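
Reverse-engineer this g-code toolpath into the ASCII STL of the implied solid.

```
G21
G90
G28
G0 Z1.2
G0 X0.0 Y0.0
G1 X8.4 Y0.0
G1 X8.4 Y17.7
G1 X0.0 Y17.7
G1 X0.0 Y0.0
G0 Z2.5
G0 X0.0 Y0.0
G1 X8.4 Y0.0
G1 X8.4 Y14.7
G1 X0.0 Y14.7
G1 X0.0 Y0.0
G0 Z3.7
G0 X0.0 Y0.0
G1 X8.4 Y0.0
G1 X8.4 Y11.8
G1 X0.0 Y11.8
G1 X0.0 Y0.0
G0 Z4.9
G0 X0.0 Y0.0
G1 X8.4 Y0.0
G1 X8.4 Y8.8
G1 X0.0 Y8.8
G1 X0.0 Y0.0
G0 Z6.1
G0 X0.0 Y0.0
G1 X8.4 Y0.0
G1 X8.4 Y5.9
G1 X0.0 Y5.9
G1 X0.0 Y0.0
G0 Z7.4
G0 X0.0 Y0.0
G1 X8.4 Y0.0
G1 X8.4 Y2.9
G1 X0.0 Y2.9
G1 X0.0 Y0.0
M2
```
solid part
  facet normal 0.0000 0.0000 -1.0000
    outer loop
      vertex 8.4 20.6 0.0
      vertex 8.4 0.0 0.0
      vertex 0.0 0.0 0.0
    endloop
  endfacet
  facet normal 0.0000 0.0000 -1.0000
    outer loop
      vertex 0.0 20.6 0.0
      vertex 8.4 20.6 0.0
      vertex 0.0 0.0 0.0
    endloop
  endfacet
  facet normal 0.0000 -1.0000 0.0000
    outer loop
      vertex 0.0 0.0 0.0
      vertex 8.4 0.0 0.0
      vertex 8.4 0.0 8.6
    endloop
  endfacet
  facet normal 0.0000 -1.0000 0.0000
    outer loop
      vertex 0.0 0.0 0.0
      vertex 8.4 0.0 8.6
      vertex 0.0 0.0 8.6
    endloop
  endfacet
  facet normal 0.0000 0.3853 0.9228
    outer loop
      vertex 0.0 0.0 8.6
      vertex 8.4 0.0 8.6
      vertex 8.4 20.6 0.0
    endloop
  endfacet
  facet normal 0.0000 0.3853 0.9228
    outer loop
      vertex 0.0 0.0 8.6
      vertex 8.4 20.6 0.0
      vertex 0.0 20.6 0.0
    endloop
  endfacet
  facet normal -1.0000 0.0000 0.0000
    outer loop
      vertex 0.0 0.0 8.6
      vertex 0.0 20.6 0.0
      vertex 0.0 0.0 0.0
    endloop
  endfacet
  facet normal 1.0000 0.0000 0.0000
    outer loop
      vertex 8.4 0.0 0.0
      vertex 8.4 20.6 0.0
      vertex 8.4 0.0 8.6
    endloop
  endfacet
endsolid part

The G0 Z moves step by Δz≈1.2 mm. The G1 loops shrink linearly with z, so the solid tapers from its base footprint up to z≈8.6. Closing with a flat bottom cap and the tapered top and triangulating gives 8 facets — a wedge (ramp): 8.4 × 20.6 mm base, rising to 8.6 mm along the y=0 edge and sloping linearly to z=0 at y=20.6.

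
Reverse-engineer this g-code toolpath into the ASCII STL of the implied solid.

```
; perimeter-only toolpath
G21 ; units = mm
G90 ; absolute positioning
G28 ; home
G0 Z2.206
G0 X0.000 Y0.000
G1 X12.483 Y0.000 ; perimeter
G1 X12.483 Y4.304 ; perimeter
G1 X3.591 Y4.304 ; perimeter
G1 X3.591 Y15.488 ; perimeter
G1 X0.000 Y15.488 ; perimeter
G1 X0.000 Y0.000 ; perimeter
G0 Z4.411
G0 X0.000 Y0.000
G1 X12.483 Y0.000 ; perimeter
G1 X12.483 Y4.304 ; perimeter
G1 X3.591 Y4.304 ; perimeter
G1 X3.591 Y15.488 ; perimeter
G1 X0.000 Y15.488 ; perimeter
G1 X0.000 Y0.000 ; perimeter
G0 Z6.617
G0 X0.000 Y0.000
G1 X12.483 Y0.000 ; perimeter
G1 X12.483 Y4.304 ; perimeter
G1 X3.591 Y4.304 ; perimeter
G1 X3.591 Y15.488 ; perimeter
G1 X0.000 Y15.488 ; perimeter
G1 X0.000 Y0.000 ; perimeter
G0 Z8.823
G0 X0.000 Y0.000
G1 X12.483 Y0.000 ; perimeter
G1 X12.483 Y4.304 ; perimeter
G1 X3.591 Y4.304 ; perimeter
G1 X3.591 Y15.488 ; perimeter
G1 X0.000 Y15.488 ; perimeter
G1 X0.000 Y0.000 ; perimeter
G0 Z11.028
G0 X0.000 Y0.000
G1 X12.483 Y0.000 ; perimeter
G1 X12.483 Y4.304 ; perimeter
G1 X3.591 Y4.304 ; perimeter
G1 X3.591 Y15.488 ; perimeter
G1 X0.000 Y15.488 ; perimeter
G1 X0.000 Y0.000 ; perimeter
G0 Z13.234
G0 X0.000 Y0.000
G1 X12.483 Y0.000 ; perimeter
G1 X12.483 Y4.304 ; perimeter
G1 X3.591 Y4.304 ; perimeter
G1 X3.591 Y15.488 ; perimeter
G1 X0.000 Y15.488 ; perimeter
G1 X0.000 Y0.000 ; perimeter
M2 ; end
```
solid part
  facet normal 0.0000 0.0000 -1.0000
    outer loop
      vertex 12.483 4.304 0.000
      vertex 12.483 0.000 0.000
      vertex 0.000 0.000 0.000
    endloop
  endfacet
  facet normal 0.0000 0.0000 -1.0000
    outer loop
      vertex 3.591 4.304 0.000
      vertex 12.483 4.304 0.000
      vertex 0.000 0.000 0.000
    endloop
  endfacet
  facet normal 0.0000 0.0000 -1.0000
    outer loop
      vertex 3.591 15.488 0.000
      vertex 3.591 4.304 0.000
      vertex 0.000 0.000 0.000
    endloop
  endfacet
  facet normal 0.0000 0.0000 -1.0000
    outer loop
      vertex 0.000 15.488 0.000
      vertex 3.591 15.488 0.000
      vertex 0.000 0.000 0.000
    endloop
  endfacet
  facet normal 0.0000 0.0000 1.0000
    outer loop
      vertex 0.000 0.000 13.234
      vertex 12.483 0.000 13.234
      vertex 12.483 4.304 13.234
    endloop
  endfacet
  facet normal 0.0000 0.0000 1.0000
    outer loop
      vertex 0.000 0.000 13.234
      vertex 12.483 4.304 13.234
      vertex 3.591 4.304 13.234
    endloop
  endfacet
  facet normal 0.0000 0.0000 1.0000
    outer loop
      vertex 0.000 0.000 13.234
      vertex 3.591 4.304 13.234
      vertex 3.591 15.488 13.234
    endloop
  endfacet
  facet normal 0.0000 0.0000 1.0000
    outer loop
      vertex 0.000 0.000 13.234
      vertex 3.591 15.488 13.234
      vertex 0.000 15.488 13.234
    endloop
  endfacet
  facet normal 0.0000 -1.0000 0.0000
    outer loop
      vertex 0.000 0.000 0.000
      vertex 12.483 0.000 0.000
      vertex 12.483 0.000 13.234
    endloop
  endfacet
  facet normal 0.0000 -1.0000 0.0000
    outer loop
      vertex 0.000 0.000 0.000
      vertex 12.483 0.000 13.234
      vertex 0.000 0.000 13.234
    endloop
  endfacet
  facet normal 1.0000 0.0000 0.0000
    outer loop
      vertex 12.483 0.000 0.000
      vertex 12.483 4.304 0.000
      vertex 12.483 4.304 13.234
    endloop
  endfacet
  facet normal 1.0000 0.0000 0.0000
    outer loop
      vertex 12.483 0.000 0.000
      vertex 12.483 4.304 13.234
      vertex 12.483 0.000 13.234
    endloop
  endfacet
  facet normal 0.0000 1.0000 0.0000
    outer loop
      vertex 12.483 4.304 0.000
      vertex 3.591 4.304 0.000
      vertex 3.591 4.304 13.234
    endloop
  endfacet
  facet normal 0.0000 1.0000 0.0000
    outer loop
      vertex 12.483 4.304 0.000
      vertex 3.591 4.304 13.234
      vertex 12.483 4.304 13.234
    endloop
  endfacet
  facet normal 1.0000 0.0000 0.0000
    outer loop
      vertex 3.591 4.304 0.000
      vertex 3.591 15.488 0.000
      vertex 3.591 15.488 13.234
    endloop
  endfacet
  facet normal 1.0000 0.0000 0.0000
    outer loop
      vertex 3.591 4.304 0.000
      vertex 3.591 15.488 13.234
      vertex 3.591 4.304 13.234
    endloop
  endfacet
  facet normal 0.0000 1.0000 0.0000
    outer loop
      vertex 3.591 15.488 0.000
      vertex 0.000 15.488 0.000
      vertex 0.000 15.488 13.234
    endloop
  endfacet
  facet normal 0.0000 1.0000 0.0000
    outer loop
      vertex 3.591 15.488 0.000
      vertex 0.000 15.488 13.234
      vertex 3.591 15.488 13.234
    endloop
  endfacet
  facet normal -1.0000 0.0000 0.0000
    outer loop
      vertex 0.000 15.488 0.000
      vertex 0.000 0.000 0.000
      vertex 0.000 0.000 13.234
    endloop
  endfacet
  facet normal -1.0000 0.0000 0.0000
    outer loop
      vertex 0.000 15.488 0.000
      vertex 0.000 0.000 13.234
      vertex 0.000 15.488 13.234
    endloop
  endfacet
endsolid part

The G0 Z moves step by Δz≈2.206 mm. Every layer's G1 loop is the same polygon, so the solid is a straight extrusion of it from z=0 to z≈13.2. Closing with flat bottom and top caps and triangulating gives 20 facets — an L-shaped prism: outer 12.5 × 15.5 mm, arm thicknesses ≈ 4.3 mm (horizontal) and 3.59 mm (vertical), extruded 13.2 mm in z.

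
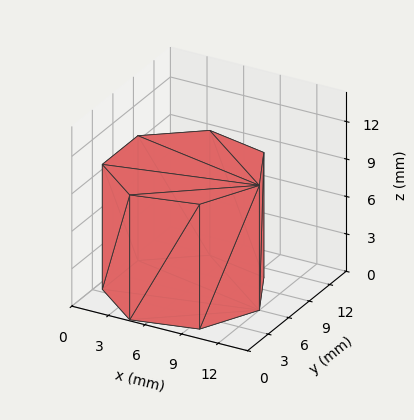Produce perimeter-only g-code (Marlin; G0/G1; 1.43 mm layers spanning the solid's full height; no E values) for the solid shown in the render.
Reading the render: the shape is a regular 7-sided prism (a cylinder approximated with 7 flat sides), circumscribed radius ≈ 6 mm, height ≈ 10 mm (dimensions read to the nearest mm from the axis ticks). For the g-code, the solid's height is divided into equal slices at the stated Δz and each level perimeter traced with G1 moves after a G0 lift.

; perimeter-only toolpath
G21 ; units = mm
G90 ; absolute positioning
G28 ; home
; layer 1
G0 Z1.43
G0 X12.00 Y6.00
G1 X9.74 Y10.69
G1 X4.66 Y11.85
G1 X0.59 Y8.60
G1 X0.59 Y3.40
G1 X4.66 Y0.15
G1 X9.74 Y1.31
G1 X12.00 Y6.00
; layer 2
G0 Z2.86
G0 X12.00 Y6.00
G1 X9.74 Y10.69
G1 X4.66 Y11.85
G1 X0.59 Y8.60
G1 X0.59 Y3.40
G1 X4.66 Y0.15
G1 X9.74 Y1.31
G1 X12.00 Y6.00
; layer 3
G0 Z4.29
G0 X12.00 Y6.00
G1 X9.74 Y10.69
G1 X4.66 Y11.85
G1 X0.59 Y8.60
G1 X0.59 Y3.40
G1 X4.66 Y0.15
G1 X9.74 Y1.31
G1 X12.00 Y6.00
; layer 4
G0 Z5.71
G0 X12.00 Y6.00
G1 X9.74 Y10.69
G1 X4.66 Y11.85
G1 X0.59 Y8.60
G1 X0.59 Y3.40
G1 X4.66 Y0.15
G1 X9.74 Y1.31
G1 X12.00 Y6.00
; layer 5
G0 Z7.14
G0 X12.00 Y6.00
G1 X9.74 Y10.69
G1 X4.66 Y11.85
G1 X0.59 Y8.60
G1 X0.59 Y3.40
G1 X4.66 Y0.15
G1 X9.74 Y1.31
G1 X12.00 Y6.00
; layer 6
G0 Z8.57
G0 X12.00 Y6.00
G1 X9.74 Y10.69
G1 X4.66 Y11.85
G1 X0.59 Y8.60
G1 X0.59 Y3.40
G1 X4.66 Y0.15
G1 X9.74 Y1.31
G1 X12.00 Y6.00
; layer 7
G0 Z10.00
G0 X12.00 Y6.00
G1 X9.74 Y10.69
G1 X4.66 Y11.85
G1 X0.59 Y8.60
G1 X0.59 Y3.40
G1 X4.66 Y0.15
G1 X9.74 Y1.31
G1 X12.00 Y6.00
M2 ; end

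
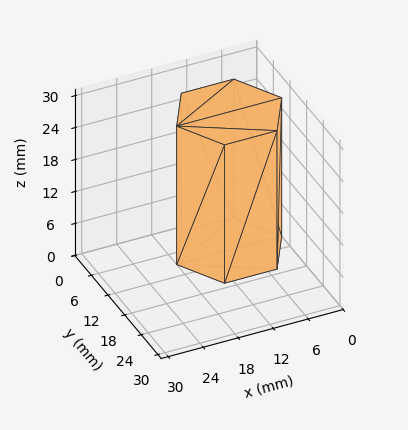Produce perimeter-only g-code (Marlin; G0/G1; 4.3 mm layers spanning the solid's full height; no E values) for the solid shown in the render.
Reading the render: the shape is a regular 6-sided prism (a cylinder approximated with 6 flat sides), circumscribed radius ≈ 9 mm, height ≈ 26 mm (dimensions read to the nearest mm from the axis ticks). For the g-code, the solid's height is divided into equal slices at the stated Δz and each level perimeter traced with G1 moves after a G0 lift.

; perimeter-only toolpath
G21 ; units = mm
G90 ; absolute positioning
G28 ; home
; layer 1
G0 Z4.3
G0 X18.0 Y9.0
G1 X13.5 Y16.8
G1 X4.5 Y16.8
G1 X0.0 Y9.0
G1 X4.5 Y1.2
G1 X13.5 Y1.2
G1 X18.0 Y9.0
; layer 2
G0 Z8.7
G0 X18.0 Y9.0
G1 X13.5 Y16.8
G1 X4.5 Y16.8
G1 X0.0 Y9.0
G1 X4.5 Y1.2
G1 X13.5 Y1.2
G1 X18.0 Y9.0
; layer 3
G0 Z13.0
G0 X18.0 Y9.0
G1 X13.5 Y16.8
G1 X4.5 Y16.8
G1 X0.0 Y9.0
G1 X4.5 Y1.2
G1 X13.5 Y1.2
G1 X18.0 Y9.0
; layer 4
G0 Z17.3
G0 X18.0 Y9.0
G1 X13.5 Y16.8
G1 X4.5 Y16.8
G1 X0.0 Y9.0
G1 X4.5 Y1.2
G1 X13.5 Y1.2
G1 X18.0 Y9.0
; layer 5
G0 Z21.7
G0 X18.0 Y9.0
G1 X13.5 Y16.8
G1 X4.5 Y16.8
G1 X0.0 Y9.0
G1 X4.5 Y1.2
G1 X13.5 Y1.2
G1 X18.0 Y9.0
; layer 6
G0 Z26.0
G0 X18.0 Y9.0
G1 X13.5 Y16.8
G1 X4.5 Y16.8
G1 X0.0 Y9.0
G1 X4.5 Y1.2
G1 X13.5 Y1.2
G1 X18.0 Y9.0
M2 ; end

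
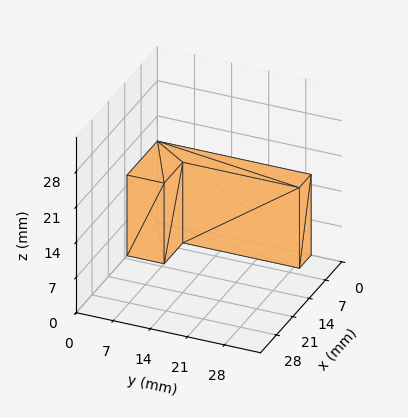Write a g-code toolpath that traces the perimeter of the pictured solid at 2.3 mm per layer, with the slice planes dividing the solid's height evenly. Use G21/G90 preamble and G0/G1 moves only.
Reading the render: the shape is an L-shaped prism: outer 13 × 29 mm, arm thicknesses ≈ 7 mm (horizontal) and 5 mm (vertical), extruded 16 mm in z (dimensions read to the nearest mm from the axis ticks). For the g-code, the solid's height is divided into equal slices at the stated Δz and each level perimeter traced with G1 moves after a G0 lift.

; perimeter-only toolpath
G21 ; units = mm
G90 ; absolute positioning
G28 ; home
; layer 1
G0 Z2.3
G0 X0.0 Y0.0
G1 X13.0 Y0.0
G1 X13.0 Y7.0
G1 X5.0 Y7.0
G1 X5.0 Y29.0
G1 X0.0 Y29.0
G1 X0.0 Y0.0
; layer 2
G0 Z4.6
G0 X0.0 Y0.0
G1 X13.0 Y0.0
G1 X13.0 Y7.0
G1 X5.0 Y7.0
G1 X5.0 Y29.0
G1 X0.0 Y29.0
G1 X0.0 Y0.0
; layer 3
G0 Z6.9
G0 X0.0 Y0.0
G1 X13.0 Y0.0
G1 X13.0 Y7.0
G1 X5.0 Y7.0
G1 X5.0 Y29.0
G1 X0.0 Y29.0
G1 X0.0 Y0.0
; layer 4
G0 Z9.1
G0 X0.0 Y0.0
G1 X13.0 Y0.0
G1 X13.0 Y7.0
G1 X5.0 Y7.0
G1 X5.0 Y29.0
G1 X0.0 Y29.0
G1 X0.0 Y0.0
; layer 5
G0 Z11.4
G0 X0.0 Y0.0
G1 X13.0 Y0.0
G1 X13.0 Y7.0
G1 X5.0 Y7.0
G1 X5.0 Y29.0
G1 X0.0 Y29.0
G1 X0.0 Y0.0
; layer 6
G0 Z13.7
G0 X0.0 Y0.0
G1 X13.0 Y0.0
G1 X13.0 Y7.0
G1 X5.0 Y7.0
G1 X5.0 Y29.0
G1 X0.0 Y29.0
G1 X0.0 Y0.0
; layer 7
G0 Z16.0
G0 X0.0 Y0.0
G1 X13.0 Y0.0
G1 X13.0 Y7.0
G1 X5.0 Y7.0
G1 X5.0 Y29.0
G1 X0.0 Y29.0
G1 X0.0 Y0.0
M2 ; end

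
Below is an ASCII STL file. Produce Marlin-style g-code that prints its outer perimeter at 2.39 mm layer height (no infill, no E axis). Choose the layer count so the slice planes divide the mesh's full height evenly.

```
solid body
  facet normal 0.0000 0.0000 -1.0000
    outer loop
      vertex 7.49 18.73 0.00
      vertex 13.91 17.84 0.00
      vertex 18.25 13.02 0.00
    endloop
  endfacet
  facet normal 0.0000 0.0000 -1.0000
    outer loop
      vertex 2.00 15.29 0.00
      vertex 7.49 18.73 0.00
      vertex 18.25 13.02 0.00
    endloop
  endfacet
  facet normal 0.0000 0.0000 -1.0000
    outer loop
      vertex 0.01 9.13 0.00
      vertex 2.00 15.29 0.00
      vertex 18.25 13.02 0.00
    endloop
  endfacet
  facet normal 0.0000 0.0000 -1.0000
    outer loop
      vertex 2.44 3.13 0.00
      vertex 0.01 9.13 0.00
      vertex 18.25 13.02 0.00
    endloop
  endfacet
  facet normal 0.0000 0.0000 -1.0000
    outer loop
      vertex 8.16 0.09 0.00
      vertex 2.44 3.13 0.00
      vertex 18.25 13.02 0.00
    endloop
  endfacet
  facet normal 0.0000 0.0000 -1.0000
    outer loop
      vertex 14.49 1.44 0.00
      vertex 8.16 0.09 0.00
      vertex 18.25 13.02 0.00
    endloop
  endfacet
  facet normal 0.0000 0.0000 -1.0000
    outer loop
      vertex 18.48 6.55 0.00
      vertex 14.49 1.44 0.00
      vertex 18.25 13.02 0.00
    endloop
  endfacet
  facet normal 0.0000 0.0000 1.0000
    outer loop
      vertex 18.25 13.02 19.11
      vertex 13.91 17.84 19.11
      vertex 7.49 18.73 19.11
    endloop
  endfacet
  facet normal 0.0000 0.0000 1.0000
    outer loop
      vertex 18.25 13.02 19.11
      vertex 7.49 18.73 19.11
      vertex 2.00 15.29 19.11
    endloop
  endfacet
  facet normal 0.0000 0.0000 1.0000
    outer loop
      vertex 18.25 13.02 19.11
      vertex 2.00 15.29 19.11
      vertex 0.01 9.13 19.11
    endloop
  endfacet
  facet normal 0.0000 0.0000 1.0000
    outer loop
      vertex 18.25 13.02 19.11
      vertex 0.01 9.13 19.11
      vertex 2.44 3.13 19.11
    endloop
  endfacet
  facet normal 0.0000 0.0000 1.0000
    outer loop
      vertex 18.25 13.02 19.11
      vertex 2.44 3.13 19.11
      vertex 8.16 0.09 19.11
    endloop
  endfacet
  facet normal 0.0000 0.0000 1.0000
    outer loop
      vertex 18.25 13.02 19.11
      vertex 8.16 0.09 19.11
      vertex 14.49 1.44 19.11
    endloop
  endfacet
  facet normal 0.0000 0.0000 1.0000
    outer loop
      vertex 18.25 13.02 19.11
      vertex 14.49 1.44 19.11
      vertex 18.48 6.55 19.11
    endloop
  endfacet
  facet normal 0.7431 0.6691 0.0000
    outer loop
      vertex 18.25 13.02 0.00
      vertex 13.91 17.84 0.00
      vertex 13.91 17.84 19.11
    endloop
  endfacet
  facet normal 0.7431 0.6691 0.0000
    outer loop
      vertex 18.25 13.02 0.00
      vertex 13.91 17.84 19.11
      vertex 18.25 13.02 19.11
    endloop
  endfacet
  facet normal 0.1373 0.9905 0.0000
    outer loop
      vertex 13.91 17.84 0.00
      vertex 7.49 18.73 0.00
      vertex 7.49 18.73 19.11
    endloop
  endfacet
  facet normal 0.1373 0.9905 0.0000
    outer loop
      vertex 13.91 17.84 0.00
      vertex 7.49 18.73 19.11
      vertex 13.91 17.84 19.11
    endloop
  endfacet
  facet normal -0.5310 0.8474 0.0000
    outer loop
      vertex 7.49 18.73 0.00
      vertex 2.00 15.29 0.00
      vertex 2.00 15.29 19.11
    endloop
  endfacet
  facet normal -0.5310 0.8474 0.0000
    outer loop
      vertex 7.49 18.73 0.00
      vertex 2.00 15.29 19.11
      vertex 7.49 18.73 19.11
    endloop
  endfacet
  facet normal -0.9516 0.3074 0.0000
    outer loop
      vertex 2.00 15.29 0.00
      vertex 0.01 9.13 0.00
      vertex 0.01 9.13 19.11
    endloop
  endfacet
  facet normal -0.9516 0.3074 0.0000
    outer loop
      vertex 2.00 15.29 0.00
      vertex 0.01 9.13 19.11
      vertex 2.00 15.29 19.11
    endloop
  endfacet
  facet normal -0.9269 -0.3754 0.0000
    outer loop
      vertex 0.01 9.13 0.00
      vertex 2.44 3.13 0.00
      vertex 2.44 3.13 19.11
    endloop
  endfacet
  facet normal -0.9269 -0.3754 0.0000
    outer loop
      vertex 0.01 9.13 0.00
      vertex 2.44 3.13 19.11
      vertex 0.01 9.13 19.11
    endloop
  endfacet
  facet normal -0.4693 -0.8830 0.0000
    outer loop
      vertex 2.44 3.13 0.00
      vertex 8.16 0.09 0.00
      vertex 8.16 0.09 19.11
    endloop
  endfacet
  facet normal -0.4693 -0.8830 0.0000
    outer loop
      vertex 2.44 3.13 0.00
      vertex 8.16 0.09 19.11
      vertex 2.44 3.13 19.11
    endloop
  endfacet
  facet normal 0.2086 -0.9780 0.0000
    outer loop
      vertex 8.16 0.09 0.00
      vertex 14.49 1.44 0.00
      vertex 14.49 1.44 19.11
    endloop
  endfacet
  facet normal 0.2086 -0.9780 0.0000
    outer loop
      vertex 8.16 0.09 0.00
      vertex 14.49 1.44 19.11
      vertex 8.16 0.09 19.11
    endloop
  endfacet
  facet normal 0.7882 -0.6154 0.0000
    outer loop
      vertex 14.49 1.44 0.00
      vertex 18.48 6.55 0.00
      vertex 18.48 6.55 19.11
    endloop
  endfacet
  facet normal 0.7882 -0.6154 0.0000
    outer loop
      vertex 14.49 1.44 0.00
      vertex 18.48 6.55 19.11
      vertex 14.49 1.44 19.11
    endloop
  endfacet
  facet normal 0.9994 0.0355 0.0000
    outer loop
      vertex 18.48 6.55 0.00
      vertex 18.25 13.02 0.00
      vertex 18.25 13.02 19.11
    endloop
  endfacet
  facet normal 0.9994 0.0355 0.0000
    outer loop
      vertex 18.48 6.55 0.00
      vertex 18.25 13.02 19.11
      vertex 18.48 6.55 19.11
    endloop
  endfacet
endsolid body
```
; perimeter-only toolpath
G21 ; units = mm
G90 ; absolute positioning
G28 ; home
; layer 1
G0 Z2.39
G0 X18.25 Y13.02
G1 X13.91 Y17.84
G1 X7.49 Y18.73
G1 X2.00 Y15.29
G1 X0.01 Y9.13
G1 X2.44 Y3.13
G1 X8.16 Y0.09
G1 X14.49 Y1.44
G1 X18.48 Y6.55
G1 X18.25 Y13.02
; layer 2
G0 Z4.78
G0 X18.25 Y13.02
G1 X13.91 Y17.84
G1 X7.49 Y18.73
G1 X2.00 Y15.29
G1 X0.01 Y9.13
G1 X2.44 Y3.13
G1 X8.16 Y0.09
G1 X14.49 Y1.44
G1 X18.48 Y6.55
G1 X18.25 Y13.02
; layer 3
G0 Z7.17
G0 X18.25 Y13.02
G1 X13.91 Y17.84
G1 X7.49 Y18.73
G1 X2.00 Y15.29
G1 X0.01 Y9.13
G1 X2.44 Y3.13
G1 X8.16 Y0.09
G1 X14.49 Y1.44
G1 X18.48 Y6.55
G1 X18.25 Y13.02
; layer 4
G0 Z9.55
G0 X18.25 Y13.02
G1 X13.91 Y17.84
G1 X7.49 Y18.73
G1 X2.00 Y15.29
G1 X0.01 Y9.13
G1 X2.44 Y3.13
G1 X8.16 Y0.09
G1 X14.49 Y1.44
G1 X18.48 Y6.55
G1 X18.25 Y13.02
; layer 5
G0 Z11.94
G0 X18.25 Y13.02
G1 X13.91 Y17.84
G1 X7.49 Y18.73
G1 X2.00 Y15.29
G1 X0.01 Y9.13
G1 X2.44 Y3.13
G1 X8.16 Y0.09
G1 X14.49 Y1.44
G1 X18.48 Y6.55
G1 X18.25 Y13.02
; layer 6
G0 Z14.33
G0 X18.25 Y13.02
G1 X13.91 Y17.84
G1 X7.49 Y18.73
G1 X2.00 Y15.29
G1 X0.01 Y9.13
G1 X2.44 Y3.13
G1 X8.16 Y0.09
G1 X14.49 Y1.44
G1 X18.48 Y6.55
G1 X18.25 Y13.02
; layer 7
G0 Z16.72
G0 X18.25 Y13.02
G1 X13.91 Y17.84
G1 X7.49 Y18.73
G1 X2.00 Y15.29
G1 X0.01 Y9.13
G1 X2.44 Y3.13
G1 X8.16 Y0.09
G1 X14.49 Y1.44
G1 X18.48 Y6.55
G1 X18.25 Y13.02
; layer 8
G0 Z19.11
G0 X18.25 Y13.02
G1 X13.91 Y17.84
G1 X7.49 Y18.73
G1 X2.00 Y15.29
G1 X0.01 Y9.13
G1 X2.44 Y3.13
G1 X8.16 Y0.09
G1 X14.49 Y1.44
G1 X18.48 Y6.55
G1 X18.25 Y13.02
M2 ; end

The solid is a regular 9-sided prism (a cylinder approximated with 9 flat sides), circumscribed radius ≈ 9.47 mm, height ≈ 19.1 mm. Slicing at Δz = 2.39 mm — 8 equal slices spanning the solid's height, so layer i sits at z = i·h/8 — gives 8 non-empty perimeters. Each is a 9-segment closed polygon; G0 lifts to the layer z and rapids to the start vertex, then G1 traces the edges.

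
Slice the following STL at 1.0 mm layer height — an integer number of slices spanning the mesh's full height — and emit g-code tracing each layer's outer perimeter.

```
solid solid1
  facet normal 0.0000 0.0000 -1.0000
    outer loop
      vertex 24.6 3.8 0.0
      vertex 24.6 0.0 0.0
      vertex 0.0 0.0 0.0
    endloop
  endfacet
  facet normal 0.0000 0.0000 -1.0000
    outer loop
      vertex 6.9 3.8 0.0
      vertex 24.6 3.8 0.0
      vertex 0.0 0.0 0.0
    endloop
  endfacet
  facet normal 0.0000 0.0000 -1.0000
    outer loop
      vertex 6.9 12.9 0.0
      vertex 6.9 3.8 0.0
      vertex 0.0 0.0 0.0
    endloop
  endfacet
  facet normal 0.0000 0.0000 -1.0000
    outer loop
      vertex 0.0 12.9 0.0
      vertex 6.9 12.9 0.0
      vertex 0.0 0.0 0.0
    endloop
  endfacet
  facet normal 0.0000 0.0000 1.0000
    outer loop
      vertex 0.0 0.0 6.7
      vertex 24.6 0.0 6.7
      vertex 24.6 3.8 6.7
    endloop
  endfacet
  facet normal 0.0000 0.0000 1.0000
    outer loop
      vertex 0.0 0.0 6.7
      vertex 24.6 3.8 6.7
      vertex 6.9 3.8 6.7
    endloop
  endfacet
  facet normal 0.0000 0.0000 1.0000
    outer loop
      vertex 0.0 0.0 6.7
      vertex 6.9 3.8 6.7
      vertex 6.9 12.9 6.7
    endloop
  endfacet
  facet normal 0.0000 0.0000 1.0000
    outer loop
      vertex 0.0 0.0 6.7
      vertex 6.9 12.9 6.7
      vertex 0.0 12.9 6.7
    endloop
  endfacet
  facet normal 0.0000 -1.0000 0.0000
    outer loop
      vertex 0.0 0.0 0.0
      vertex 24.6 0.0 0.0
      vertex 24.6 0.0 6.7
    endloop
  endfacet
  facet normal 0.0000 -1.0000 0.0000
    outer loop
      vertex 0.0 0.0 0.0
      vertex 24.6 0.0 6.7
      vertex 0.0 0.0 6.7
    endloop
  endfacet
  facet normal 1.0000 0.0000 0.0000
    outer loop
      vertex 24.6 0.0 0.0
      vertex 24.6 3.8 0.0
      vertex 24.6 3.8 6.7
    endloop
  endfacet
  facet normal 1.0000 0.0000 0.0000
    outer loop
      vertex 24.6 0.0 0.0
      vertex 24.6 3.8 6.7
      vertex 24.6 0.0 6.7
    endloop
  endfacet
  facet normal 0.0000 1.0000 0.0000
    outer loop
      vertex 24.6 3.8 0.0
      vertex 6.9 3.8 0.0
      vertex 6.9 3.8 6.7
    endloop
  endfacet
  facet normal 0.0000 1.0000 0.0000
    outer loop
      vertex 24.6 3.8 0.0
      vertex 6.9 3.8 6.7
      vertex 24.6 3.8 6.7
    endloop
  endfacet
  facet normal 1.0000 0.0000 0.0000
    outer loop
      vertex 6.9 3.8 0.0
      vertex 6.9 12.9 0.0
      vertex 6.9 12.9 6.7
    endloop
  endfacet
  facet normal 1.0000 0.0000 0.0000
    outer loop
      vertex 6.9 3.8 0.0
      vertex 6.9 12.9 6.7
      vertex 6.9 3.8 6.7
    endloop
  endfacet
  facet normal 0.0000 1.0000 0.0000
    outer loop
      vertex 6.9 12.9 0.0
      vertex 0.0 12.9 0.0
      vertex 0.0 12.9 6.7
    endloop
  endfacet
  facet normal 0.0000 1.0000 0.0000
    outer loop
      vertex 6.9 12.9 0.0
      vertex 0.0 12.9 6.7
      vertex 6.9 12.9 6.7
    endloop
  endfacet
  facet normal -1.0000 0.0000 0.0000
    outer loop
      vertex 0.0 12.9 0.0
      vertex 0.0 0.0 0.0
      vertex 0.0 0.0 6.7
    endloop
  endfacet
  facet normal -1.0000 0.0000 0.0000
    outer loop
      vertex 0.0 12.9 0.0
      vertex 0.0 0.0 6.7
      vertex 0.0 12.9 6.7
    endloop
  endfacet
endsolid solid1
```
; perimeter-only toolpath
G21 ; units = mm
G90 ; absolute positioning
G28 ; home
; layer 1
G0 Z1.0
G0 X0.0 Y0.0
G1 X24.6 Y0.0
G1 X24.6 Y3.8
G1 X6.9 Y3.8
G1 X6.9 Y12.9
G1 X0.0 Y12.9
G1 X0.0 Y0.0
; layer 2
G0 Z1.9
G0 X0.0 Y0.0
G1 X24.6 Y0.0
G1 X24.6 Y3.8
G1 X6.9 Y3.8
G1 X6.9 Y12.9
G1 X0.0 Y12.9
G1 X0.0 Y0.0
; layer 3
G0 Z2.9
G0 X0.0 Y0.0
G1 X24.6 Y0.0
G1 X24.6 Y3.8
G1 X6.9 Y3.8
G1 X6.9 Y12.9
G1 X0.0 Y12.9
G1 X0.0 Y0.0
; layer 4
G0 Z3.8
G0 X0.0 Y0.0
G1 X24.6 Y0.0
G1 X24.6 Y3.8
G1 X6.9 Y3.8
G1 X6.9 Y12.9
G1 X0.0 Y12.9
G1 X0.0 Y0.0
; layer 5
G0 Z4.8
G0 X0.0 Y0.0
G1 X24.6 Y0.0
G1 X24.6 Y3.8
G1 X6.9 Y3.8
G1 X6.9 Y12.9
G1 X0.0 Y12.9
G1 X0.0 Y0.0
; layer 6
G0 Z5.7
G0 X0.0 Y0.0
G1 X24.6 Y0.0
G1 X24.6 Y3.8
G1 X6.9 Y3.8
G1 X6.9 Y12.9
G1 X0.0 Y12.9
G1 X0.0 Y0.0
; layer 7
G0 Z6.7
G0 X0.0 Y0.0
G1 X24.6 Y0.0
G1 X24.6 Y3.8
G1 X6.9 Y3.8
G1 X6.9 Y12.9
G1 X0.0 Y12.9
G1 X0.0 Y0.0
M2 ; end

The solid is an L-shaped prism: outer 24.6 × 12.9 mm, arm thicknesses ≈ 3.8 mm (horizontal) and 6.9 mm (vertical), extruded 6.7 mm in z. Slicing at Δz = 1.0 mm — 7 equal slices spanning the solid's height, so layer i sits at z = i·h/7 — gives 7 non-empty perimeters. Each is a 6-segment closed polygon; G0 lifts to the layer z and rapids to the start vertex, then G1 traces the edges.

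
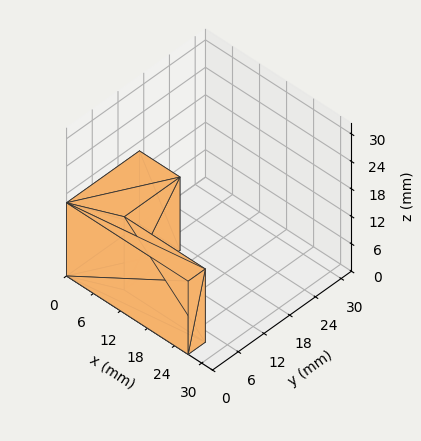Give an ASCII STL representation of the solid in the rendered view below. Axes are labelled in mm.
Reading the render: the shape is an L-shaped prism: outer 27 × 17 mm, arm thicknesses ≈ 4 mm (horizontal) and 9 mm (vertical), extruded 16 mm in z (dimensions read to the nearest mm from the axis ticks). For the STL, each face is triangulated and given an outward normal.

solid part
  facet normal 0.0000 0.0000 -1.0000
    outer loop
      vertex 27.0 4.0 0.0
      vertex 27.0 0.0 0.0
      vertex 0.0 0.0 0.0
    endloop
  endfacet
  facet normal 0.0000 0.0000 -1.0000
    outer loop
      vertex 9.0 4.0 0.0
      vertex 27.0 4.0 0.0
      vertex 0.0 0.0 0.0
    endloop
  endfacet
  facet normal 0.0000 0.0000 -1.0000
    outer loop
      vertex 9.0 17.0 0.0
      vertex 9.0 4.0 0.0
      vertex 0.0 0.0 0.0
    endloop
  endfacet
  facet normal 0.0000 0.0000 -1.0000
    outer loop
      vertex 0.0 17.0 0.0
      vertex 9.0 17.0 0.0
      vertex 0.0 0.0 0.0
    endloop
  endfacet
  facet normal 0.0000 0.0000 1.0000
    outer loop
      vertex 0.0 0.0 16.0
      vertex 27.0 0.0 16.0
      vertex 27.0 4.0 16.0
    endloop
  endfacet
  facet normal 0.0000 0.0000 1.0000
    outer loop
      vertex 0.0 0.0 16.0
      vertex 27.0 4.0 16.0
      vertex 9.0 4.0 16.0
    endloop
  endfacet
  facet normal 0.0000 0.0000 1.0000
    outer loop
      vertex 0.0 0.0 16.0
      vertex 9.0 4.0 16.0
      vertex 9.0 17.0 16.0
    endloop
  endfacet
  facet normal 0.0000 0.0000 1.0000
    outer loop
      vertex 0.0 0.0 16.0
      vertex 9.0 17.0 16.0
      vertex 0.0 17.0 16.0
    endloop
  endfacet
  facet normal 0.0000 -1.0000 0.0000
    outer loop
      vertex 0.0 0.0 0.0
      vertex 27.0 0.0 0.0
      vertex 27.0 0.0 16.0
    endloop
  endfacet
  facet normal 0.0000 -1.0000 0.0000
    outer loop
      vertex 0.0 0.0 0.0
      vertex 27.0 0.0 16.0
      vertex 0.0 0.0 16.0
    endloop
  endfacet
  facet normal 1.0000 0.0000 0.0000
    outer loop
      vertex 27.0 0.0 0.0
      vertex 27.0 4.0 0.0
      vertex 27.0 4.0 16.0
    endloop
  endfacet
  facet normal 1.0000 0.0000 0.0000
    outer loop
      vertex 27.0 0.0 0.0
      vertex 27.0 4.0 16.0
      vertex 27.0 0.0 16.0
    endloop
  endfacet
  facet normal 0.0000 1.0000 0.0000
    outer loop
      vertex 27.0 4.0 0.0
      vertex 9.0 4.0 0.0
      vertex 9.0 4.0 16.0
    endloop
  endfacet
  facet normal 0.0000 1.0000 0.0000
    outer loop
      vertex 27.0 4.0 0.0
      vertex 9.0 4.0 16.0
      vertex 27.0 4.0 16.0
    endloop
  endfacet
  facet normal 1.0000 0.0000 0.0000
    outer loop
      vertex 9.0 4.0 0.0
      vertex 9.0 17.0 0.0
      vertex 9.0 17.0 16.0
    endloop
  endfacet
  facet normal 1.0000 0.0000 0.0000
    outer loop
      vertex 9.0 4.0 0.0
      vertex 9.0 17.0 16.0
      vertex 9.0 4.0 16.0
    endloop
  endfacet
  facet normal 0.0000 1.0000 0.0000
    outer loop
      vertex 9.0 17.0 0.0
      vertex 0.0 17.0 0.0
      vertex 0.0 17.0 16.0
    endloop
  endfacet
  facet normal 0.0000 1.0000 0.0000
    outer loop
      vertex 9.0 17.0 0.0
      vertex 0.0 17.0 16.0
      vertex 9.0 17.0 16.0
    endloop
  endfacet
  facet normal -1.0000 0.0000 0.0000
    outer loop
      vertex 0.0 17.0 0.0
      vertex 0.0 0.0 0.0
      vertex 0.0 0.0 16.0
    endloop
  endfacet
  facet normal -1.0000 0.0000 0.0000
    outer loop
      vertex 0.0 17.0 0.0
      vertex 0.0 0.0 16.0
      vertex 0.0 17.0 16.0
    endloop
  endfacet
endsolid part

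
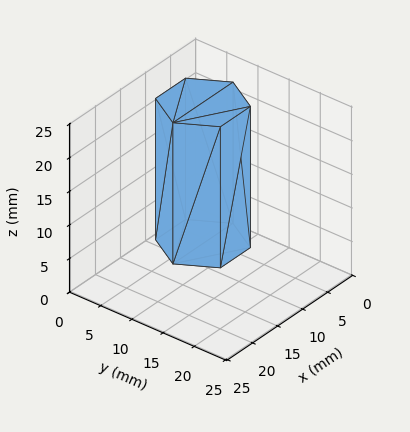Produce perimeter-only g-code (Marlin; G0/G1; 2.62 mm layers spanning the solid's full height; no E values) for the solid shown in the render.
Reading the render: the shape is a regular 6-sided prism (a cylinder approximated with 6 flat sides), circumscribed radius ≈ 6 mm, height ≈ 21 mm (dimensions read to the nearest mm from the axis ticks). For the g-code, the solid's height is divided into equal slices at the stated Δz and each level perimeter traced with G1 moves after a G0 lift.

; perimeter-only toolpath
G21 ; units = mm
G90 ; absolute positioning
G28 ; home
; layer 1
G0 Z2.62
G0 X12.00 Y6.00
G1 X9.00 Y11.20
G1 X3.00 Y11.20
G1 X0.00 Y6.00
G1 X3.00 Y0.80
G1 X9.00 Y0.80
G1 X12.00 Y6.00
; layer 2
G0 Z5.25
G0 X12.00 Y6.00
G1 X9.00 Y11.20
G1 X3.00 Y11.20
G1 X0.00 Y6.00
G1 X3.00 Y0.80
G1 X9.00 Y0.80
G1 X12.00 Y6.00
; layer 3
G0 Z7.88
G0 X12.00 Y6.00
G1 X9.00 Y11.20
G1 X3.00 Y11.20
G1 X0.00 Y6.00
G1 X3.00 Y0.80
G1 X9.00 Y0.80
G1 X12.00 Y6.00
; layer 4
G0 Z10.50
G0 X12.00 Y6.00
G1 X9.00 Y11.20
G1 X3.00 Y11.20
G1 X0.00 Y6.00
G1 X3.00 Y0.80
G1 X9.00 Y0.80
G1 X12.00 Y6.00
; layer 5
G0 Z13.12
G0 X12.00 Y6.00
G1 X9.00 Y11.20
G1 X3.00 Y11.20
G1 X0.00 Y6.00
G1 X3.00 Y0.80
G1 X9.00 Y0.80
G1 X12.00 Y6.00
; layer 6
G0 Z15.75
G0 X12.00 Y6.00
G1 X9.00 Y11.20
G1 X3.00 Y11.20
G1 X0.00 Y6.00
G1 X3.00 Y0.80
G1 X9.00 Y0.80
G1 X12.00 Y6.00
; layer 7
G0 Z18.38
G0 X12.00 Y6.00
G1 X9.00 Y11.20
G1 X3.00 Y11.20
G1 X0.00 Y6.00
G1 X3.00 Y0.80
G1 X9.00 Y0.80
G1 X12.00 Y6.00
; layer 8
G0 Z21.00
G0 X12.00 Y6.00
G1 X9.00 Y11.20
G1 X3.00 Y11.20
G1 X0.00 Y6.00
G1 X3.00 Y0.80
G1 X9.00 Y0.80
G1 X12.00 Y6.00
M2 ; end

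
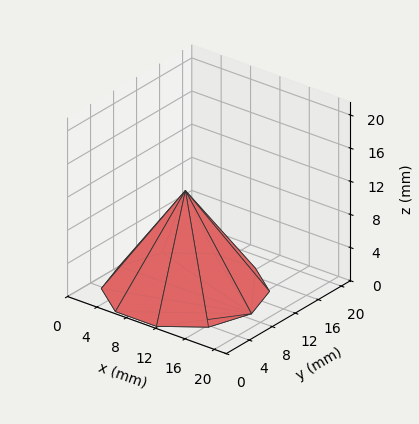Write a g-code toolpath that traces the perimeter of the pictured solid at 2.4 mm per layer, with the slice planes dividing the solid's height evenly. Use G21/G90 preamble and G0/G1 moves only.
Reading the render: the shape is a regular 10-sided pyramid, base circumscribed radius ≈ 9 mm, apex at z ≈ 12 mm (dimensions read to the nearest mm from the axis ticks). For the g-code, the solid's height is divided into equal slices at the stated Δz and each level perimeter traced with G1 moves after a G0 lift.

; perimeter-only toolpath
G21 ; units = mm
G90 ; absolute positioning
G28 ; home
; layer 1
G0 Z2.4
G0 X16.2 Y9.0
G1 X14.8 Y13.2
G1 X11.2 Y15.9
G1 X6.8 Y15.9
G1 X3.2 Y13.2
G1 X1.8 Y9.0
G1 X3.2 Y4.8
G1 X6.8 Y2.1
G1 X11.2 Y2.1
G1 X14.8 Y4.8
G1 X16.2 Y9.0
; layer 2
G0 Z4.8
G0 X14.4 Y9.0
G1 X13.4 Y12.2
G1 X10.7 Y14.2
G1 X7.3 Y14.2
G1 X4.6 Y12.2
G1 X3.6 Y9.0
G1 X4.6 Y5.8
G1 X7.3 Y3.8
G1 X10.7 Y3.8
G1 X13.4 Y5.8
G1 X14.4 Y9.0
; layer 3
G0 Z7.2
G0 X12.6 Y9.0
G1 X11.9 Y11.1
G1 X10.1 Y12.4
G1 X7.9 Y12.4
G1 X6.1 Y11.1
G1 X5.4 Y9.0
G1 X6.1 Y6.9
G1 X7.9 Y5.6
G1 X10.1 Y5.6
G1 X11.9 Y6.9
G1 X12.6 Y9.0
; layer 4
G0 Z9.6
G0 X10.8 Y9.0
G1 X10.5 Y10.1
G1 X9.6 Y10.7
G1 X8.4 Y10.7
G1 X7.5 Y10.1
G1 X7.2 Y9.0
G1 X7.5 Y7.9
G1 X8.4 Y7.3
G1 X9.6 Y7.3
G1 X10.5 Y7.9
G1 X10.8 Y9.0
M2 ; end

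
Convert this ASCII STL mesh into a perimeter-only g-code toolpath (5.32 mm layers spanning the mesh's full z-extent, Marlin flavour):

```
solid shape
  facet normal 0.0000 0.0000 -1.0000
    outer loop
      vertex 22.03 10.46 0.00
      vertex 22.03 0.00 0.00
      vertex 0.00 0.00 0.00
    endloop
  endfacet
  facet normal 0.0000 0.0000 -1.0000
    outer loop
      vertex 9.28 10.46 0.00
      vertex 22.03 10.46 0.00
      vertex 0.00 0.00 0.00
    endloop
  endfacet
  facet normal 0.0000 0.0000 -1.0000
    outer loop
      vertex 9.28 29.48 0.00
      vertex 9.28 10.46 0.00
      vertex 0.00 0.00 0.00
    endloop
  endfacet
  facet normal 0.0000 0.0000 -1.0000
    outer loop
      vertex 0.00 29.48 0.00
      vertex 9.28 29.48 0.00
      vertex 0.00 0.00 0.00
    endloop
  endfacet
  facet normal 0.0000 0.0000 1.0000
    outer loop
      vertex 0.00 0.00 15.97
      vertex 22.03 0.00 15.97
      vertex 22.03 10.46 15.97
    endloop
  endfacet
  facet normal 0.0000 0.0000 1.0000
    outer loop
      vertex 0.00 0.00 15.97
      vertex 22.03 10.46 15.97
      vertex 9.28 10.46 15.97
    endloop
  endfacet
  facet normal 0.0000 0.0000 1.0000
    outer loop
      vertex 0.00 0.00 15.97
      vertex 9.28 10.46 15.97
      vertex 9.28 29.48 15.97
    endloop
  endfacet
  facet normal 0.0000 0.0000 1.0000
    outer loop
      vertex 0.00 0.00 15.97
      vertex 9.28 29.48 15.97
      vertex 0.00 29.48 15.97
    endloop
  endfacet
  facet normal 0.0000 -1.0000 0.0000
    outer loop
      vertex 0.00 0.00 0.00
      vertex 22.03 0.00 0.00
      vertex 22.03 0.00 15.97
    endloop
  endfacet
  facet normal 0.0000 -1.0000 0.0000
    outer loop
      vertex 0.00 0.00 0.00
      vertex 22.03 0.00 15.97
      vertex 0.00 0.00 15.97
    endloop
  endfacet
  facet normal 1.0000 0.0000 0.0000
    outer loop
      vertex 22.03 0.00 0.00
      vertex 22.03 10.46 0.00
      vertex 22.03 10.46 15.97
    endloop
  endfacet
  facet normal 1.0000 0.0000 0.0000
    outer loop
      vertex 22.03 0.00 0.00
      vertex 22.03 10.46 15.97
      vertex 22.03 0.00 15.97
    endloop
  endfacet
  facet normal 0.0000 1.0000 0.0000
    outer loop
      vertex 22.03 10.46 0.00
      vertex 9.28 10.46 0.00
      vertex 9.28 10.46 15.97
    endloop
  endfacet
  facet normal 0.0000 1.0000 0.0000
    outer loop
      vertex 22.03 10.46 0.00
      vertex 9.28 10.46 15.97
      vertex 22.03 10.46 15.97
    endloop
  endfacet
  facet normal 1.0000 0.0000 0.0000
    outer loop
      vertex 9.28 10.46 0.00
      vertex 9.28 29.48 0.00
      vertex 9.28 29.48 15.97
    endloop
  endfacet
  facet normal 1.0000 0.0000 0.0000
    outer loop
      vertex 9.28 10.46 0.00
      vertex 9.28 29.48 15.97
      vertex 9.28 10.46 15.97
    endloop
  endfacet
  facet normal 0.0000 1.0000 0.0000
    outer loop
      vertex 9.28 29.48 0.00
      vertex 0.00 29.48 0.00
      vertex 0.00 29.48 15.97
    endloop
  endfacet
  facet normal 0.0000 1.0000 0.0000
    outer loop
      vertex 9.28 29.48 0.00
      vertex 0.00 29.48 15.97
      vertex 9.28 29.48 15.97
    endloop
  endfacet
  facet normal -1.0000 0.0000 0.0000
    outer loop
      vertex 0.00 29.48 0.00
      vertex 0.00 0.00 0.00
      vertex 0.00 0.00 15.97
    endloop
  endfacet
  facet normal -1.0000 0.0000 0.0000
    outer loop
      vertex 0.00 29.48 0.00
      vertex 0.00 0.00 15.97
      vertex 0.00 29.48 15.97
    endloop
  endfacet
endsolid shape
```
; perimeter-only toolpath
G21 ; units = mm
G90 ; absolute positioning
G28 ; home
; layer 1
G0 Z5.32
G0 X0.00 Y0.00
G1 X22.03 Y0.00
G1 X22.03 Y10.46
G1 X9.28 Y10.46
G1 X9.28 Y29.48
G1 X0.00 Y29.48
G1 X0.00 Y0.00
; layer 2
G0 Z10.65
G0 X0.00 Y0.00
G1 X22.03 Y0.00
G1 X22.03 Y10.46
G1 X9.28 Y10.46
G1 X9.28 Y29.48
G1 X0.00 Y29.48
G1 X0.00 Y0.00
; layer 3
G0 Z15.97
G0 X0.00 Y0.00
G1 X22.03 Y0.00
G1 X22.03 Y10.46
G1 X9.28 Y10.46
G1 X9.28 Y29.48
G1 X0.00 Y29.48
G1 X0.00 Y0.00
M2 ; end

The solid is an L-shaped prism: outer 22 × 29.5 mm, arm thicknesses ≈ 10.5 mm (horizontal) and 9.28 mm (vertical), extruded 16 mm in z. Slicing at Δz = 5.32 mm — 3 equal slices spanning the solid's height, so layer i sits at z = i·h/3 — gives 3 non-empty perimeters. Each is a 6-segment closed polygon; G0 lifts to the layer z and rapids to the start vertex, then G1 traces the edges.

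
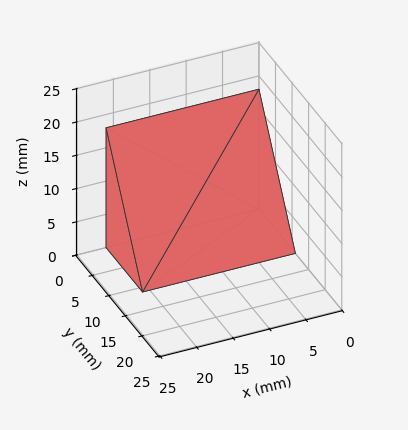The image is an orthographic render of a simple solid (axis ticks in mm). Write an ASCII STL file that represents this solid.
Reading the render: the shape is a wedge (ramp): 21 × 11 mm base, rising to 18 mm along the y=0 edge and sloping linearly to z=0 at y=11 (dimensions read to the nearest mm from the axis ticks). For the STL, each face is triangulated and given an outward normal.

solid part
  facet normal 0.0000 0.0000 -1.0000
    outer loop
      vertex 21.0 11.0 0.0
      vertex 21.0 0.0 0.0
      vertex 0.0 0.0 0.0
    endloop
  endfacet
  facet normal 0.0000 0.0000 -1.0000
    outer loop
      vertex 0.0 11.0 0.0
      vertex 21.0 11.0 0.0
      vertex 0.0 0.0 0.0
    endloop
  endfacet
  facet normal 0.0000 -1.0000 0.0000
    outer loop
      vertex 0.0 0.0 0.0
      vertex 21.0 0.0 0.0
      vertex 21.0 0.0 18.0
    endloop
  endfacet
  facet normal 0.0000 -1.0000 0.0000
    outer loop
      vertex 0.0 0.0 0.0
      vertex 21.0 0.0 18.0
      vertex 0.0 0.0 18.0
    endloop
  endfacet
  facet normal 0.0000 0.8533 0.5215
    outer loop
      vertex 0.0 0.0 18.0
      vertex 21.0 0.0 18.0
      vertex 21.0 11.0 0.0
    endloop
  endfacet
  facet normal 0.0000 0.8533 0.5215
    outer loop
      vertex 0.0 0.0 18.0
      vertex 21.0 11.0 0.0
      vertex 0.0 11.0 0.0
    endloop
  endfacet
  facet normal -1.0000 0.0000 0.0000
    outer loop
      vertex 0.0 0.0 18.0
      vertex 0.0 11.0 0.0
      vertex 0.0 0.0 0.0
    endloop
  endfacet
  facet normal 1.0000 0.0000 0.0000
    outer loop
      vertex 21.0 0.0 0.0
      vertex 21.0 11.0 0.0
      vertex 21.0 0.0 18.0
    endloop
  endfacet
endsolid part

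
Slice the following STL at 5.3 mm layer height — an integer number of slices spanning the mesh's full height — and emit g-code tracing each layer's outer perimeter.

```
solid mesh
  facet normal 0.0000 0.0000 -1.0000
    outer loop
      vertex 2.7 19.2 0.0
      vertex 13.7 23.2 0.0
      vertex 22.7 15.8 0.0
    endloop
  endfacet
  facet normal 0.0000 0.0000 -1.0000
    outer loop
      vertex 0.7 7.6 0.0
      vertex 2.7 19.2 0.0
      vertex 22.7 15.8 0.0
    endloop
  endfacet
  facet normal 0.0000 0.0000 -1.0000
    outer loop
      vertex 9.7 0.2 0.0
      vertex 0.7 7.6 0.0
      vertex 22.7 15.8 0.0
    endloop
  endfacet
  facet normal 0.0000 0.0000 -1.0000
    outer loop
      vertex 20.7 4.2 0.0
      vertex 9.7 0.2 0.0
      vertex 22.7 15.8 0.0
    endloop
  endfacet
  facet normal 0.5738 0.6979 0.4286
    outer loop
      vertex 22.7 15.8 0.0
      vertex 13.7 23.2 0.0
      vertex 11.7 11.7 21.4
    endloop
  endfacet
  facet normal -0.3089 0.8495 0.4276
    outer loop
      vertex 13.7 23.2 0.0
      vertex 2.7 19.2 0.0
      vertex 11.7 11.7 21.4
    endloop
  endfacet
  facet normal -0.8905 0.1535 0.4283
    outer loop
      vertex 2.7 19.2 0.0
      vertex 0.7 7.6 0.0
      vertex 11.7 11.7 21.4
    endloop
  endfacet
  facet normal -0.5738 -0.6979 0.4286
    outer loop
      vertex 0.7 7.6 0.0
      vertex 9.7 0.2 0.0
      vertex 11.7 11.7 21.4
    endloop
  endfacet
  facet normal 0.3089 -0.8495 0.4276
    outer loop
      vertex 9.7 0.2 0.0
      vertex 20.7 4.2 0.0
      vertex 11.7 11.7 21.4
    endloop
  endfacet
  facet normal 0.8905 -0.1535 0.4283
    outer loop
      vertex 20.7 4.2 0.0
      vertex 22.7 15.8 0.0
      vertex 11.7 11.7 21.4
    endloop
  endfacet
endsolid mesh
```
; perimeter-only toolpath
G21 ; units = mm
G90 ; absolute positioning
G28 ; home
; layer 1
G0 Z5.3
G0 X19.9 Y14.8
G1 X13.2 Y20.3
G1 X5.0 Y17.3
G1 X3.4 Y8.6
G1 X10.2 Y3.1
G1 X18.4 Y6.1
G1 X19.9 Y14.8
; layer 2
G0 Z10.7
G0 X17.2 Y13.8
G1 X12.7 Y17.4
G1 X7.2 Y15.4
G1 X6.2 Y9.6
G1 X10.7 Y5.9
G1 X16.2 Y7.9
G1 X17.2 Y13.8
; layer 3
G0 Z16.0
G0 X14.5 Y12.7
G1 X12.2 Y14.6
G1 X9.4 Y13.6
G1 X8.9 Y10.7
G1 X11.2 Y8.8
G1 X14.0 Y9.8
G1 X14.5 Y12.7
M2 ; end

The solid is a regular 6-sided pyramid, base circumscribed radius ≈ 11.7 mm, apex at z ≈ 21.4 mm. Slicing at Δz = 5.3 mm — 4 equal slices spanning the solid's height, so layer i sits at z = i·h/4 — gives 3 non-empty perimeters. Each is a 6-segment closed polygon; G0 lifts to the layer z and rapids to the start vertex, then G1 traces the edges. The cross-section shrinks linearly with z (the slice at the apex is degenerate and omitted).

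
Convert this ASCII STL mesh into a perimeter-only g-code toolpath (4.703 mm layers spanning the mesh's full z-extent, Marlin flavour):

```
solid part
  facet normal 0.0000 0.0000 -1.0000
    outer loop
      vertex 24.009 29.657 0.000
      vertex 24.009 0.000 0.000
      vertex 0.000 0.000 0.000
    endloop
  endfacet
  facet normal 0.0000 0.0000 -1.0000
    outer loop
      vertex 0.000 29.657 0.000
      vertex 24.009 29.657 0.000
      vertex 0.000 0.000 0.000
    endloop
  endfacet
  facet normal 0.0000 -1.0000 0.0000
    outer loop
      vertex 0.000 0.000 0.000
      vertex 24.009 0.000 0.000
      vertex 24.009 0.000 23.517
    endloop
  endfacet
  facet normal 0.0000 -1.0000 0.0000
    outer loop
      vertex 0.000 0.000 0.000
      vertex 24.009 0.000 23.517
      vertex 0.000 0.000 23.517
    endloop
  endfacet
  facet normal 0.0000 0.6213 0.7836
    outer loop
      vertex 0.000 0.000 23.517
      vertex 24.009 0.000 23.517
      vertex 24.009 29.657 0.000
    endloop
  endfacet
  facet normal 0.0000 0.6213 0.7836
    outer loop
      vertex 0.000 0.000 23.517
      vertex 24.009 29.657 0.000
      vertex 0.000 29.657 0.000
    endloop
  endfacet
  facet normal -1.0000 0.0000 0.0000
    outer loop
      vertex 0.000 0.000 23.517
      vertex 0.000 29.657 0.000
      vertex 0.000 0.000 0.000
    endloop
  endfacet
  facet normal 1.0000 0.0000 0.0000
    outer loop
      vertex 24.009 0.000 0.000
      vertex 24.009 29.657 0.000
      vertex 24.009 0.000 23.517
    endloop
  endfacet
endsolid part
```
; perimeter-only toolpath
G21 ; units = mm
G90 ; absolute positioning
G28 ; home
; layer 1
G0 Z4.703
G0 X0.000 Y0.000
G1 X24.009 Y0.000
G1 X24.009 Y23.726
G1 X0.000 Y23.726
G1 X0.000 Y0.000
; layer 2
G0 Z9.407
G0 X0.000 Y0.000
G1 X24.009 Y0.000
G1 X24.009 Y17.794
G1 X0.000 Y17.794
G1 X0.000 Y0.000
; layer 3
G0 Z14.110
G0 X0.000 Y0.000
G1 X24.009 Y0.000
G1 X24.009 Y11.863
G1 X0.000 Y11.863
G1 X0.000 Y0.000
; layer 4
G0 Z18.814
G0 X0.000 Y0.000
G1 X24.009 Y0.000
G1 X24.009 Y5.931
G1 X0.000 Y5.931
G1 X0.000 Y0.000
M2 ; end

The solid is a wedge (ramp): 24 × 29.7 mm base, rising to 23.5 mm along the y=0 edge and sloping linearly to z=0 at y=29.7. Slicing at Δz = 4.703 mm — 5 equal slices spanning the solid's height, so layer i sits at z = i·h/5 — gives 4 non-empty perimeters. Each is a 4-segment closed polygon; G0 lifts to the layer z and rapids to the start vertex, then G1 traces the edges. The cross-section shrinks linearly with z (the slice at the apex is degenerate and omitted).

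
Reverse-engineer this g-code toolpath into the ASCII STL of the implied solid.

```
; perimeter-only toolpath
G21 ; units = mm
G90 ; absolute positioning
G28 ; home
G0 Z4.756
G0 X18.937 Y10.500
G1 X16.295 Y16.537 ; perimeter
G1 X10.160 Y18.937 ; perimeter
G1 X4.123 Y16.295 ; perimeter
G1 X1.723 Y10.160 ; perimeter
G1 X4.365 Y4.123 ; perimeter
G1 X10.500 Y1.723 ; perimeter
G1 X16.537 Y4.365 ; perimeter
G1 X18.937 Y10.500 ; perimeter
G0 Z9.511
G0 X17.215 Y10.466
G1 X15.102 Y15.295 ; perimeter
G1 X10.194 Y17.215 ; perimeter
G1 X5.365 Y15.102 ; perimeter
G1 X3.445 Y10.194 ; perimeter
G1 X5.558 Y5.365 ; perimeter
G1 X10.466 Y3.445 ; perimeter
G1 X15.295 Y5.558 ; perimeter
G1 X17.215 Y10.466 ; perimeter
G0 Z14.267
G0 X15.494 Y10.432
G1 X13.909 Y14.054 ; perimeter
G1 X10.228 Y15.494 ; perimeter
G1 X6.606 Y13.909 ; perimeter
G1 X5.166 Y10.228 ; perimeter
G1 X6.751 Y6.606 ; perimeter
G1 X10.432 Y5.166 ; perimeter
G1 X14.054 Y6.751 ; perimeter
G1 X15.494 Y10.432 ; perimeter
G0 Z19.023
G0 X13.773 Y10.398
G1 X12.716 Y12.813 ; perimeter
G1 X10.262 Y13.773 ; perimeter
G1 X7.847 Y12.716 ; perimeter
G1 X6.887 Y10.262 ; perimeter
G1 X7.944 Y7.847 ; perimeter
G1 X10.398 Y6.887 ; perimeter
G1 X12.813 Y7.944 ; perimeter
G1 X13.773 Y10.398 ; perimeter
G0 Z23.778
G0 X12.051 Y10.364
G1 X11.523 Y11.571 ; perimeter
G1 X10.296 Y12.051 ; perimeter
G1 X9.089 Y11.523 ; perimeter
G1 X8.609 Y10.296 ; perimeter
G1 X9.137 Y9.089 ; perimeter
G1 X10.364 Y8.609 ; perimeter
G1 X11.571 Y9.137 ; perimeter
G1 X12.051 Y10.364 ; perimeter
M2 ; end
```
solid part
  facet normal 0.0000 0.0000 -1.0000
    outer loop
      vertex 10.126 20.658 0.000
      vertex 17.488 17.778 0.000
      vertex 20.658 10.534 0.000
    endloop
  endfacet
  facet normal 0.0000 0.0000 -1.0000
    outer loop
      vertex 2.882 17.488 0.000
      vertex 10.126 20.658 0.000
      vertex 20.658 10.534 0.000
    endloop
  endfacet
  facet normal 0.0000 0.0000 -1.0000
    outer loop
      vertex 0.002 10.126 0.000
      vertex 2.882 17.488 0.000
      vertex 20.658 10.534 0.000
    endloop
  endfacet
  facet normal 0.0000 0.0000 -1.0000
    outer loop
      vertex 3.172 2.882 0.000
      vertex 0.002 10.126 0.000
      vertex 20.658 10.534 0.000
    endloop
  endfacet
  facet normal 0.0000 0.0000 -1.0000
    outer loop
      vertex 10.534 0.002 0.000
      vertex 3.172 2.882 0.000
      vertex 20.658 10.534 0.000
    endloop
  endfacet
  facet normal 0.0000 0.0000 -1.0000
    outer loop
      vertex 17.778 3.172 0.000
      vertex 10.534 0.002 0.000
      vertex 20.658 10.534 0.000
    endloop
  endfacet
  facet normal 0.8688 0.3802 0.3172
    outer loop
      vertex 20.658 10.534 0.000
      vertex 17.488 17.778 0.000
      vertex 10.330 10.330 28.534
    endloop
  endfacet
  facet normal 0.3455 0.8832 0.3172
    outer loop
      vertex 17.488 17.778 0.000
      vertex 10.126 20.658 0.000
      vertex 10.330 10.330 28.534
    endloop
  endfacet
  facet normal -0.3802 0.8688 0.3172
    outer loop
      vertex 10.126 20.658 0.000
      vertex 2.882 17.488 0.000
      vertex 10.330 10.330 28.534
    endloop
  endfacet
  facet normal -0.8832 0.3455 0.3172
    outer loop
      vertex 2.882 17.488 0.000
      vertex 0.002 10.126 0.000
      vertex 10.330 10.330 28.534
    endloop
  endfacet
  facet normal -0.8688 -0.3802 0.3172
    outer loop
      vertex 0.002 10.126 0.000
      vertex 3.172 2.882 0.000
      vertex 10.330 10.330 28.534
    endloop
  endfacet
  facet normal -0.3455 -0.8832 0.3172
    outer loop
      vertex 3.172 2.882 0.000
      vertex 10.534 0.002 0.000
      vertex 10.330 10.330 28.534
    endloop
  endfacet
  facet normal 0.3802 -0.8688 0.3172
    outer loop
      vertex 10.534 0.002 0.000
      vertex 17.778 3.172 0.000
      vertex 10.330 10.330 28.534
    endloop
  endfacet
  facet normal 0.8832 -0.3455 0.3172
    outer loop
      vertex 17.778 3.172 0.000
      vertex 20.658 10.534 0.000
      vertex 10.330 10.330 28.534
    endloop
  endfacet
endsolid part

The G0 Z moves step by Δz≈4.756 mm. The G1 loops shrink linearly with z, so the solid tapers from its base footprint up to z≈28.5. Closing with a flat bottom cap and the tapered top and triangulating gives 14 facets — a regular 8-sided pyramid, base circumscribed radius ≈ 10.3 mm, apex at z ≈ 28.5 mm.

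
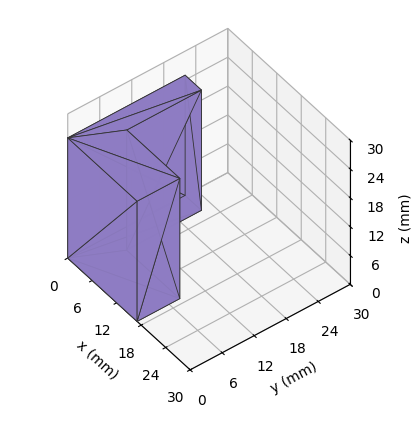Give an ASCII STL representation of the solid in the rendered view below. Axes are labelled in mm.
Reading the render: the shape is an L-shaped prism: outer 17 × 22 mm, arm thicknesses ≈ 8 mm (horizontal) and 4 mm (vertical), extruded 25 mm in z (dimensions read to the nearest mm from the axis ticks). For the STL, each face is triangulated and given an outward normal.

solid part
  facet normal 0.0000 0.0000 -1.0000
    outer loop
      vertex 17.00 8.00 0.00
      vertex 17.00 0.00 0.00
      vertex 0.00 0.00 0.00
    endloop
  endfacet
  facet normal 0.0000 0.0000 -1.0000
    outer loop
      vertex 4.00 8.00 0.00
      vertex 17.00 8.00 0.00
      vertex 0.00 0.00 0.00
    endloop
  endfacet
  facet normal 0.0000 0.0000 -1.0000
    outer loop
      vertex 4.00 22.00 0.00
      vertex 4.00 8.00 0.00
      vertex 0.00 0.00 0.00
    endloop
  endfacet
  facet normal 0.0000 0.0000 -1.0000
    outer loop
      vertex 0.00 22.00 0.00
      vertex 4.00 22.00 0.00
      vertex 0.00 0.00 0.00
    endloop
  endfacet
  facet normal 0.0000 0.0000 1.0000
    outer loop
      vertex 0.00 0.00 25.00
      vertex 17.00 0.00 25.00
      vertex 17.00 8.00 25.00
    endloop
  endfacet
  facet normal 0.0000 0.0000 1.0000
    outer loop
      vertex 0.00 0.00 25.00
      vertex 17.00 8.00 25.00
      vertex 4.00 8.00 25.00
    endloop
  endfacet
  facet normal 0.0000 0.0000 1.0000
    outer loop
      vertex 0.00 0.00 25.00
      vertex 4.00 8.00 25.00
      vertex 4.00 22.00 25.00
    endloop
  endfacet
  facet normal 0.0000 0.0000 1.0000
    outer loop
      vertex 0.00 0.00 25.00
      vertex 4.00 22.00 25.00
      vertex 0.00 22.00 25.00
    endloop
  endfacet
  facet normal 0.0000 -1.0000 0.0000
    outer loop
      vertex 0.00 0.00 0.00
      vertex 17.00 0.00 0.00
      vertex 17.00 0.00 25.00
    endloop
  endfacet
  facet normal 0.0000 -1.0000 0.0000
    outer loop
      vertex 0.00 0.00 0.00
      vertex 17.00 0.00 25.00
      vertex 0.00 0.00 25.00
    endloop
  endfacet
  facet normal 1.0000 0.0000 0.0000
    outer loop
      vertex 17.00 0.00 0.00
      vertex 17.00 8.00 0.00
      vertex 17.00 8.00 25.00
    endloop
  endfacet
  facet normal 1.0000 0.0000 0.0000
    outer loop
      vertex 17.00 0.00 0.00
      vertex 17.00 8.00 25.00
      vertex 17.00 0.00 25.00
    endloop
  endfacet
  facet normal 0.0000 1.0000 0.0000
    outer loop
      vertex 17.00 8.00 0.00
      vertex 4.00 8.00 0.00
      vertex 4.00 8.00 25.00
    endloop
  endfacet
  facet normal 0.0000 1.0000 0.0000
    outer loop
      vertex 17.00 8.00 0.00
      vertex 4.00 8.00 25.00
      vertex 17.00 8.00 25.00
    endloop
  endfacet
  facet normal 1.0000 0.0000 0.0000
    outer loop
      vertex 4.00 8.00 0.00
      vertex 4.00 22.00 0.00
      vertex 4.00 22.00 25.00
    endloop
  endfacet
  facet normal 1.0000 0.0000 0.0000
    outer loop
      vertex 4.00 8.00 0.00
      vertex 4.00 22.00 25.00
      vertex 4.00 8.00 25.00
    endloop
  endfacet
  facet normal 0.0000 1.0000 0.0000
    outer loop
      vertex 4.00 22.00 0.00
      vertex 0.00 22.00 0.00
      vertex 0.00 22.00 25.00
    endloop
  endfacet
  facet normal 0.0000 1.0000 0.0000
    outer loop
      vertex 4.00 22.00 0.00
      vertex 0.00 22.00 25.00
      vertex 4.00 22.00 25.00
    endloop
  endfacet
  facet normal -1.0000 0.0000 0.0000
    outer loop
      vertex 0.00 22.00 0.00
      vertex 0.00 0.00 0.00
      vertex 0.00 0.00 25.00
    endloop
  endfacet
  facet normal -1.0000 0.0000 0.0000
    outer loop
      vertex 0.00 22.00 0.00
      vertex 0.00 0.00 25.00
      vertex 0.00 22.00 25.00
    endloop
  endfacet
endsolid part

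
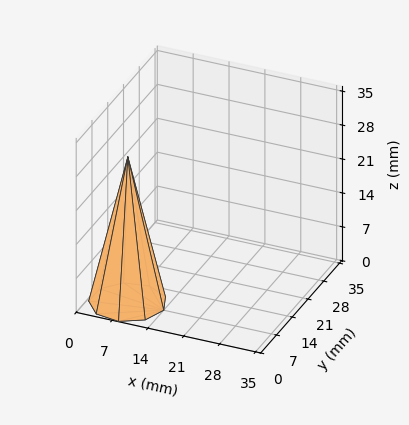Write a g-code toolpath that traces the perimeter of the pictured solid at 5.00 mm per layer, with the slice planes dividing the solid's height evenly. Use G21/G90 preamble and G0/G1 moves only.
Reading the render: the shape is a regular 9-sided pyramid, base circumscribed radius ≈ 7 mm, apex at z ≈ 30 mm (dimensions read to the nearest mm from the axis ticks). For the g-code, the solid's height is divided into equal slices at the stated Δz and each level perimeter traced with G1 moves after a G0 lift.

; perimeter-only toolpath
G21 ; units = mm
G90 ; absolute positioning
G28 ; home
; layer 1
G0 Z5.00
G0 X12.83 Y7.00
G1 X11.47 Y10.75
G1 X8.02 Y12.74
G1 X4.08 Y12.05
G1 X1.52 Y8.99
G1 X1.52 Y5.01
G1 X4.08 Y1.95
G1 X8.02 Y1.26
G1 X11.47 Y3.25
G1 X12.83 Y7.00
; layer 2
G0 Z10.00
G0 X11.67 Y7.00
G1 X10.57 Y10.00
G1 X7.81 Y11.59
G1 X4.67 Y11.04
G1 X2.61 Y8.59
G1 X2.61 Y5.41
G1 X4.67 Y2.96
G1 X7.81 Y2.41
G1 X10.57 Y4.00
G1 X11.67 Y7.00
; layer 3
G0 Z15.00
G0 X10.50 Y7.00
G1 X9.68 Y9.25
G1 X7.61 Y10.45
G1 X5.25 Y10.03
G1 X3.71 Y8.20
G1 X3.71 Y5.80
G1 X5.25 Y3.97
G1 X7.61 Y3.56
G1 X9.68 Y4.75
G1 X10.50 Y7.00
; layer 4
G0 Z20.00
G0 X9.33 Y7.00
G1 X8.79 Y8.50
G1 X7.41 Y9.30
G1 X5.83 Y9.02
G1 X4.81 Y7.80
G1 X4.81 Y6.20
G1 X5.83 Y4.98
G1 X7.41 Y4.70
G1 X8.79 Y5.50
G1 X9.33 Y7.00
; layer 5
G0 Z25.00
G0 X8.17 Y7.00
G1 X7.89 Y7.75
G1 X7.20 Y8.15
G1 X6.42 Y8.01
G1 X5.90 Y7.40
G1 X5.90 Y6.60
G1 X6.42 Y5.99
G1 X7.20 Y5.85
G1 X7.89 Y6.25
G1 X8.17 Y7.00
M2 ; end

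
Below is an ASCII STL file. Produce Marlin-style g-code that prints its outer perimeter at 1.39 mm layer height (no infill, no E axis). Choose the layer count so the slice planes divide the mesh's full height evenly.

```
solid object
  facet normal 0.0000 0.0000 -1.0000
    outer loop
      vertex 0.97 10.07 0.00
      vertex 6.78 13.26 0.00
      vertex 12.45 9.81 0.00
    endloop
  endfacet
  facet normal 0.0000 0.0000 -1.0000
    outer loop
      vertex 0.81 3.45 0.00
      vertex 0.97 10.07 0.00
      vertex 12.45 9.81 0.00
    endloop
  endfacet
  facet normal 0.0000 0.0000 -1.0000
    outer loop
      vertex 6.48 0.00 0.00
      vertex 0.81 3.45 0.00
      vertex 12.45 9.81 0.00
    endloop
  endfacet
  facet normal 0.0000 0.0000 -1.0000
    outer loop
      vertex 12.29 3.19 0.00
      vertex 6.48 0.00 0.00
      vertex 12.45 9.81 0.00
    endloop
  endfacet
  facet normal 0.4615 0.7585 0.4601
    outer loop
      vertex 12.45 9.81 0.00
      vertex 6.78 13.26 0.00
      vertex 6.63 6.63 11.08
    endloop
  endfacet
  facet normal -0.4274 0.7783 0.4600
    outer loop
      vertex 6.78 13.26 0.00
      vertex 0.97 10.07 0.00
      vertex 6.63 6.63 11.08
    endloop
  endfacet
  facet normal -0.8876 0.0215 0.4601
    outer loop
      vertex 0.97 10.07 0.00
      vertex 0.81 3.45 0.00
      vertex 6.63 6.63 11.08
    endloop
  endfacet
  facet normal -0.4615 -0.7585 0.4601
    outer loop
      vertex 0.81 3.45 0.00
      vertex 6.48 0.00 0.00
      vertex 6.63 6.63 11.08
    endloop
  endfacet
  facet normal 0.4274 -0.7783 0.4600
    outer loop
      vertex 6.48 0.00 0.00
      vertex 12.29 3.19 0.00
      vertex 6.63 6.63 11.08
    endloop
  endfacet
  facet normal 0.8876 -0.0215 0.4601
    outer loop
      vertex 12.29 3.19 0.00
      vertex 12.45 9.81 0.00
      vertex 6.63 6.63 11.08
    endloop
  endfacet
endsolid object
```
; perimeter-only toolpath
G21 ; units = mm
G90 ; absolute positioning
G28 ; home
; layer 1
G0 Z1.39
G0 X11.72 Y9.41
G1 X6.76 Y12.43
G1 X1.68 Y9.64
G1 X1.54 Y3.85
G1 X6.50 Y0.83
G1 X11.58 Y3.62
G1 X11.72 Y9.41
; layer 2
G0 Z2.77
G0 X10.99 Y9.02
G1 X6.74 Y11.60
G1 X2.38 Y9.21
G1 X2.27 Y4.25
G1 X6.52 Y1.66
G1 X10.88 Y4.05
G1 X10.99 Y9.02
; layer 3
G0 Z4.16
G0 X10.27 Y8.62
G1 X6.72 Y10.77
G1 X3.09 Y8.78
G1 X2.99 Y4.64
G1 X6.54 Y2.49
G1 X10.17 Y4.48
G1 X10.27 Y8.62
; layer 4
G0 Z5.54
G0 X9.54 Y8.22
G1 X6.71 Y9.95
G1 X3.80 Y8.35
G1 X3.72 Y5.04
G1 X6.55 Y3.31
G1 X9.46 Y4.91
G1 X9.54 Y8.22
; layer 5
G0 Z6.92
G0 X8.81 Y7.82
G1 X6.69 Y9.12
G1 X4.51 Y7.92
G1 X4.45 Y5.44
G1 X6.57 Y4.14
G1 X8.75 Y5.34
G1 X8.81 Y7.82
; layer 6
G0 Z8.31
G0 X8.09 Y7.43
G1 X6.67 Y8.29
G1 X5.21 Y7.49
G1 X5.17 Y5.83
G1 X6.59 Y4.97
G1 X8.04 Y5.77
G1 X8.09 Y7.43
; layer 7
G0 Z9.70
G0 X7.36 Y7.03
G1 X6.65 Y7.46
G1 X5.92 Y7.06
G1 X5.90 Y6.23
G1 X6.61 Y5.80
G1 X7.34 Y6.20
G1 X7.36 Y7.03
M2 ; end

The solid is a regular 6-sided pyramid, base circumscribed radius ≈ 6.63 mm, apex at z ≈ 11.1 mm. Slicing at Δz = 1.39 mm — 8 equal slices spanning the solid's height, so layer i sits at z = i·h/8 — gives 7 non-empty perimeters. Each is a 6-segment closed polygon; G0 lifts to the layer z and rapids to the start vertex, then G1 traces the edges. The cross-section shrinks linearly with z (the slice at the apex is degenerate and omitted).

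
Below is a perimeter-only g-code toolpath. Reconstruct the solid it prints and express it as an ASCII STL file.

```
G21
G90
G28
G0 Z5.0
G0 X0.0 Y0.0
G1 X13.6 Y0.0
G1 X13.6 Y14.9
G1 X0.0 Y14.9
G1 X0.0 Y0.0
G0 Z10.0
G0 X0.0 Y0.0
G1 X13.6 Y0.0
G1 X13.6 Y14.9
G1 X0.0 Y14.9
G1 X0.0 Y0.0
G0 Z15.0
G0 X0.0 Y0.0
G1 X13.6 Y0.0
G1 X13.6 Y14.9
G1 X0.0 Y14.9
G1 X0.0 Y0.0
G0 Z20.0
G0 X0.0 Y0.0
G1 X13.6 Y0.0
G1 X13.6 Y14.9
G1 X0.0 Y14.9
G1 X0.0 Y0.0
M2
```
solid part
  facet normal 0.0000 0.0000 -1.0000
    outer loop
      vertex 13.6 14.9 0.0
      vertex 13.6 0.0 0.0
      vertex 0.0 0.0 0.0
    endloop
  endfacet
  facet normal 0.0000 0.0000 -1.0000
    outer loop
      vertex 0.0 14.9 0.0
      vertex 13.6 14.9 0.0
      vertex 0.0 0.0 0.0
    endloop
  endfacet
  facet normal 0.0000 0.0000 1.0000
    outer loop
      vertex 0.0 0.0 20.0
      vertex 13.6 0.0 20.0
      vertex 13.6 14.9 20.0
    endloop
  endfacet
  facet normal 0.0000 0.0000 1.0000
    outer loop
      vertex 0.0 0.0 20.0
      vertex 13.6 14.9 20.0
      vertex 0.0 14.9 20.0
    endloop
  endfacet
  facet normal 0.0000 -1.0000 0.0000
    outer loop
      vertex 0.0 0.0 0.0
      vertex 13.6 0.0 0.0
      vertex 13.6 0.0 20.0
    endloop
  endfacet
  facet normal 0.0000 -1.0000 0.0000
    outer loop
      vertex 0.0 0.0 0.0
      vertex 13.6 0.0 20.0
      vertex 0.0 0.0 20.0
    endloop
  endfacet
  facet normal 0.0000 1.0000 0.0000
    outer loop
      vertex 13.6 14.9 20.0
      vertex 13.6 14.9 0.0
      vertex 0.0 14.9 0.0
    endloop
  endfacet
  facet normal 0.0000 1.0000 0.0000
    outer loop
      vertex 0.0 14.9 20.0
      vertex 13.6 14.9 20.0
      vertex 0.0 14.9 0.0
    endloop
  endfacet
  facet normal -1.0000 0.0000 0.0000
    outer loop
      vertex 0.0 14.9 20.0
      vertex 0.0 14.9 0.0
      vertex 0.0 0.0 0.0
    endloop
  endfacet
  facet normal -1.0000 0.0000 0.0000
    outer loop
      vertex 0.0 0.0 20.0
      vertex 0.0 14.9 20.0
      vertex 0.0 0.0 0.0
    endloop
  endfacet
  facet normal 1.0000 0.0000 0.0000
    outer loop
      vertex 13.6 0.0 0.0
      vertex 13.6 14.9 0.0
      vertex 13.6 14.9 20.0
    endloop
  endfacet
  facet normal 1.0000 0.0000 0.0000
    outer loop
      vertex 13.6 0.0 0.0
      vertex 13.6 14.9 20.0
      vertex 13.6 0.0 20.0
    endloop
  endfacet
endsolid part

The G0 Z moves step by Δz≈5.0 mm. Every layer's G1 loop is the same polygon, so the solid is a straight extrusion of it from z=0 to z≈20. Closing with flat bottom and top caps and triangulating gives 12 facets — a rectangular box, roughly 13.6 × 14.9 mm footprint and 20 mm tall.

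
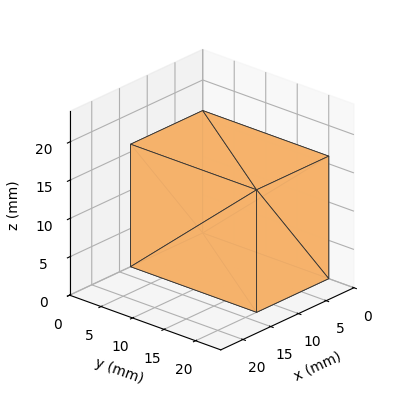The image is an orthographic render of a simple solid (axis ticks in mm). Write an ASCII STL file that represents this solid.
Reading the render: the shape is a rectangular box, roughly 13 × 20 mm footprint and 16 mm tall (dimensions read to the nearest mm from the axis ticks). For the STL, each face is triangulated and given an outward normal.

solid part
  facet normal 0.0000 0.0000 -1.0000
    outer loop
      vertex 13.000 20.000 0.000
      vertex 13.000 0.000 0.000
      vertex 0.000 0.000 0.000
    endloop
  endfacet
  facet normal 0.0000 0.0000 -1.0000
    outer loop
      vertex 0.000 20.000 0.000
      vertex 13.000 20.000 0.000
      vertex 0.000 0.000 0.000
    endloop
  endfacet
  facet normal 0.0000 0.0000 1.0000
    outer loop
      vertex 0.000 0.000 16.000
      vertex 13.000 0.000 16.000
      vertex 13.000 20.000 16.000
    endloop
  endfacet
  facet normal 0.0000 0.0000 1.0000
    outer loop
      vertex 0.000 0.000 16.000
      vertex 13.000 20.000 16.000
      vertex 0.000 20.000 16.000
    endloop
  endfacet
  facet normal 0.0000 -1.0000 0.0000
    outer loop
      vertex 0.000 0.000 0.000
      vertex 13.000 0.000 0.000
      vertex 13.000 0.000 16.000
    endloop
  endfacet
  facet normal 0.0000 -1.0000 0.0000
    outer loop
      vertex 0.000 0.000 0.000
      vertex 13.000 0.000 16.000
      vertex 0.000 0.000 16.000
    endloop
  endfacet
  facet normal 0.0000 1.0000 0.0000
    outer loop
      vertex 13.000 20.000 16.000
      vertex 13.000 20.000 0.000
      vertex 0.000 20.000 0.000
    endloop
  endfacet
  facet normal 0.0000 1.0000 0.0000
    outer loop
      vertex 0.000 20.000 16.000
      vertex 13.000 20.000 16.000
      vertex 0.000 20.000 0.000
    endloop
  endfacet
  facet normal -1.0000 0.0000 0.0000
    outer loop
      vertex 0.000 20.000 16.000
      vertex 0.000 20.000 0.000
      vertex 0.000 0.000 0.000
    endloop
  endfacet
  facet normal -1.0000 0.0000 0.0000
    outer loop
      vertex 0.000 0.000 16.000
      vertex 0.000 20.000 16.000
      vertex 0.000 0.000 0.000
    endloop
  endfacet
  facet normal 1.0000 0.0000 0.0000
    outer loop
      vertex 13.000 0.000 0.000
      vertex 13.000 20.000 0.000
      vertex 13.000 20.000 16.000
    endloop
  endfacet
  facet normal 1.0000 0.0000 0.0000
    outer loop
      vertex 13.000 0.000 0.000
      vertex 13.000 20.000 16.000
      vertex 13.000 0.000 16.000
    endloop
  endfacet
endsolid part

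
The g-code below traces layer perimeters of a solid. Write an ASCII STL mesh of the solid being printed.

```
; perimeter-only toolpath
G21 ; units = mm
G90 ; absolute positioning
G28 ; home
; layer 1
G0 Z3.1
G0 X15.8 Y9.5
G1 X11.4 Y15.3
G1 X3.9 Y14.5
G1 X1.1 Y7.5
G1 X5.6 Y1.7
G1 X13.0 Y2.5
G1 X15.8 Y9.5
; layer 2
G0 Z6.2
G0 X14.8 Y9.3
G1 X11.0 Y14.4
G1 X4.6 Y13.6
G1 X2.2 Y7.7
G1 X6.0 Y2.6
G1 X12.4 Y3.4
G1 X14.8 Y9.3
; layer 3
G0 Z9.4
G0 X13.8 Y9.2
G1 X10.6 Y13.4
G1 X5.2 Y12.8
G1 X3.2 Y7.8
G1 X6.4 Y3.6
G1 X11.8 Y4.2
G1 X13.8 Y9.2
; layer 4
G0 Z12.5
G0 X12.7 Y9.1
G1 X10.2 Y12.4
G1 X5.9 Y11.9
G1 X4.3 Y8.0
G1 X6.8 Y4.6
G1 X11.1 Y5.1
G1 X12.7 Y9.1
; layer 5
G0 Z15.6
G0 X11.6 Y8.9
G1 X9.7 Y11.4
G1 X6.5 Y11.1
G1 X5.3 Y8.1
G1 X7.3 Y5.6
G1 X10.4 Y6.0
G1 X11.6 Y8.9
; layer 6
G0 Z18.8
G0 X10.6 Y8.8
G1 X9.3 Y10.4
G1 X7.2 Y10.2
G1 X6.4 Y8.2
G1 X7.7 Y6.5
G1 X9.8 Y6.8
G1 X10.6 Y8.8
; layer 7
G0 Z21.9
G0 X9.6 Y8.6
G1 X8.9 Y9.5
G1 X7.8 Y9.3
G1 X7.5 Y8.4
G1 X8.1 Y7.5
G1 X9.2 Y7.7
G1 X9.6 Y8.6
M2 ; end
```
solid part
  facet normal 0.0000 0.0000 -1.0000
    outer loop
      vertex 3.3 15.3 0.0
      vertex 11.8 16.3 0.0
      vertex 16.9 9.6 0.0
    endloop
  endfacet
  facet normal 0.0000 0.0000 -1.0000
    outer loop
      vertex 0.1 7.4 0.0
      vertex 3.3 15.3 0.0
      vertex 16.9 9.6 0.0
    endloop
  endfacet
  facet normal 0.0000 0.0000 -1.0000
    outer loop
      vertex 5.2 0.7 0.0
      vertex 0.1 7.4 0.0
      vertex 16.9 9.6 0.0
    endloop
  endfacet
  facet normal 0.0000 0.0000 -1.0000
    outer loop
      vertex 13.7 1.7 0.0
      vertex 5.2 0.7 0.0
      vertex 16.9 9.6 0.0
    endloop
  endfacet
  facet normal 0.7634 0.5811 0.2821
    outer loop
      vertex 16.9 9.6 0.0
      vertex 11.8 16.3 0.0
      vertex 8.5 8.5 25.0
    endloop
  endfacet
  facet normal -0.1121 0.9527 0.2825
    outer loop
      vertex 11.8 16.3 0.0
      vertex 3.3 15.3 0.0
      vertex 8.5 8.5 25.0
    endloop
  endfacet
  facet normal -0.8890 0.3601 0.2829
    outer loop
      vertex 3.3 15.3 0.0
      vertex 0.1 7.4 0.0
      vertex 8.5 8.5 25.0
    endloop
  endfacet
  facet normal -0.7634 -0.5811 0.2821
    outer loop
      vertex 0.1 7.4 0.0
      vertex 5.2 0.7 0.0
      vertex 8.5 8.5 25.0
    endloop
  endfacet
  facet normal 0.1121 -0.9527 0.2825
    outer loop
      vertex 5.2 0.7 0.0
      vertex 13.7 1.7 0.0
      vertex 8.5 8.5 25.0
    endloop
  endfacet
  facet normal 0.8890 -0.3601 0.2829
    outer loop
      vertex 13.7 1.7 0.0
      vertex 16.9 9.6 0.0
      vertex 8.5 8.5 25.0
    endloop
  endfacet
endsolid part

The G0 Z moves step by Δz≈3.1 mm. The G1 loops shrink linearly with z, so the solid tapers from its base footprint up to z≈25. Closing with a flat bottom cap and the tapered top and triangulating gives 10 facets — a regular 6-sided pyramid, base circumscribed radius ≈ 8.5 mm, apex at z ≈ 25 mm.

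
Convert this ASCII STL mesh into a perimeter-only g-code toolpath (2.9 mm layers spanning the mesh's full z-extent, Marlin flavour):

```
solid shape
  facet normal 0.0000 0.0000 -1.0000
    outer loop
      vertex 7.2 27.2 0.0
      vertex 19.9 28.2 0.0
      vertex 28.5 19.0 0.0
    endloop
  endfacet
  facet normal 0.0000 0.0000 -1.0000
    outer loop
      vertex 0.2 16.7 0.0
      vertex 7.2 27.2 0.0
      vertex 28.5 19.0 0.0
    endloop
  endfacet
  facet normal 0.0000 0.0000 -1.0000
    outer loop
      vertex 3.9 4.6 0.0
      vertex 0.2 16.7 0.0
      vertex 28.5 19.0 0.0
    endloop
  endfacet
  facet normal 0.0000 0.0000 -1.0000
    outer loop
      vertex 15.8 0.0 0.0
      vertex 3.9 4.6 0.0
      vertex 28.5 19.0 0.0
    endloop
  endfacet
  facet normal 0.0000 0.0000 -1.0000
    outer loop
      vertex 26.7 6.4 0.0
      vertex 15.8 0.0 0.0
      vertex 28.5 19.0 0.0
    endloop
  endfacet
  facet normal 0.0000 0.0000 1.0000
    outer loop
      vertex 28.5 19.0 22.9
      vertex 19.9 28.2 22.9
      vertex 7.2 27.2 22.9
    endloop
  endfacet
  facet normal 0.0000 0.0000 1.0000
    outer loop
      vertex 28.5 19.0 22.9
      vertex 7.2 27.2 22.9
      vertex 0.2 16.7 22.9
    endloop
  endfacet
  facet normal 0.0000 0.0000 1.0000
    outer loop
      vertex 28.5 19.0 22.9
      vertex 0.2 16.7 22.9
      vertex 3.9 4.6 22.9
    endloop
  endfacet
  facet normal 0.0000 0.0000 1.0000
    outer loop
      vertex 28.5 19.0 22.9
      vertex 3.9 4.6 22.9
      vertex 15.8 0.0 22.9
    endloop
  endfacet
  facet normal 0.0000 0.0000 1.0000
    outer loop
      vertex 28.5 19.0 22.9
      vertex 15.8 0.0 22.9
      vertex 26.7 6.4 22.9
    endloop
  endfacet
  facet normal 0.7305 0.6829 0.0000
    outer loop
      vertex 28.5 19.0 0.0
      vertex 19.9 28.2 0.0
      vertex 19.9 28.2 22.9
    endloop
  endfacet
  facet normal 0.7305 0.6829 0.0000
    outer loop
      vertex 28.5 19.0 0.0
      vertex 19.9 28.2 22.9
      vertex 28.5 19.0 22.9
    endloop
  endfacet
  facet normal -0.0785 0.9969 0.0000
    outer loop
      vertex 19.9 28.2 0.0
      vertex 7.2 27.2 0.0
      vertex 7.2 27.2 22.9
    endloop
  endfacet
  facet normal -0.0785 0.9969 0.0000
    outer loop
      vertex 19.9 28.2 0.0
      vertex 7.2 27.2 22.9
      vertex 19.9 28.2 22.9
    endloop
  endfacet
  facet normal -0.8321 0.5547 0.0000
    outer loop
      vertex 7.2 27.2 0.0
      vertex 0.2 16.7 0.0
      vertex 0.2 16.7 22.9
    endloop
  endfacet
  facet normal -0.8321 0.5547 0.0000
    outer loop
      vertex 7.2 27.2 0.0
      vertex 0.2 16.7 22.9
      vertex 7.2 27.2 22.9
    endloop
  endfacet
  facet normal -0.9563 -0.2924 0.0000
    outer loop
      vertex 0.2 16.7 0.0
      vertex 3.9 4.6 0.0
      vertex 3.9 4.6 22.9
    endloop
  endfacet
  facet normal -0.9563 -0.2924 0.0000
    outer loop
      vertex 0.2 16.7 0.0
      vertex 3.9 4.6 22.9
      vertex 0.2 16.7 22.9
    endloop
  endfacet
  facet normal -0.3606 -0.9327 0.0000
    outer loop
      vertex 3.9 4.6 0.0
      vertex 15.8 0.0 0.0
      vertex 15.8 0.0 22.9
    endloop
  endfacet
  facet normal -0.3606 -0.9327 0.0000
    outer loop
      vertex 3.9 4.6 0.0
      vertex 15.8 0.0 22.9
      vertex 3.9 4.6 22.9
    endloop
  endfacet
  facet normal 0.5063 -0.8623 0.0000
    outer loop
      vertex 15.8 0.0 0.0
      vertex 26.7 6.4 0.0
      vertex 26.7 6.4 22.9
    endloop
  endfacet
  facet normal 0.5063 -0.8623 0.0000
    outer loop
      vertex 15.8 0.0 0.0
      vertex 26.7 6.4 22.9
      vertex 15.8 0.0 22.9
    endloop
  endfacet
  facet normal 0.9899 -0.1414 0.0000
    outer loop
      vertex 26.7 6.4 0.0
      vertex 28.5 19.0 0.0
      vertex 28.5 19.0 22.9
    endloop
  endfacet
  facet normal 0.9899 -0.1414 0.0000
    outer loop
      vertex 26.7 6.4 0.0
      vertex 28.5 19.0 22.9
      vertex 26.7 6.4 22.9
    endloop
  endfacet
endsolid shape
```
; perimeter-only toolpath
G21 ; units = mm
G90 ; absolute positioning
G28 ; home
; layer 1
G0 Z2.9
G0 X28.5 Y19.0
G1 X19.9 Y28.2
G1 X7.2 Y27.2
G1 X0.2 Y16.7
G1 X3.9 Y4.6
G1 X15.8 Y0.0
G1 X26.7 Y6.4
G1 X28.5 Y19.0
; layer 2
G0 Z5.7
G0 X28.5 Y19.0
G1 X19.9 Y28.2
G1 X7.2 Y27.2
G1 X0.2 Y16.7
G1 X3.9 Y4.6
G1 X15.8 Y0.0
G1 X26.7 Y6.4
G1 X28.5 Y19.0
; layer 3
G0 Z8.6
G0 X28.5 Y19.0
G1 X19.9 Y28.2
G1 X7.2 Y27.2
G1 X0.2 Y16.7
G1 X3.9 Y4.6
G1 X15.8 Y0.0
G1 X26.7 Y6.4
G1 X28.5 Y19.0
; layer 4
G0 Z11.4
G0 X28.5 Y19.0
G1 X19.9 Y28.2
G1 X7.2 Y27.2
G1 X0.2 Y16.7
G1 X3.9 Y4.6
G1 X15.8 Y0.0
G1 X26.7 Y6.4
G1 X28.5 Y19.0
; layer 5
G0 Z14.3
G0 X28.5 Y19.0
G1 X19.9 Y28.2
G1 X7.2 Y27.2
G1 X0.2 Y16.7
G1 X3.9 Y4.6
G1 X15.8 Y0.0
G1 X26.7 Y6.4
G1 X28.5 Y19.0
; layer 6
G0 Z17.2
G0 X28.5 Y19.0
G1 X19.9 Y28.2
G1 X7.2 Y27.2
G1 X0.2 Y16.7
G1 X3.9 Y4.6
G1 X15.8 Y0.0
G1 X26.7 Y6.4
G1 X28.5 Y19.0
; layer 7
G0 Z20.0
G0 X28.5 Y19.0
G1 X19.9 Y28.2
G1 X7.2 Y27.2
G1 X0.2 Y16.7
G1 X3.9 Y4.6
G1 X15.8 Y0.0
G1 X26.7 Y6.4
G1 X28.5 Y19.0
; layer 8
G0 Z22.9
G0 X28.5 Y19.0
G1 X19.9 Y28.2
G1 X7.2 Y27.2
G1 X0.2 Y16.7
G1 X3.9 Y4.6
G1 X15.8 Y0.0
G1 X26.7 Y6.4
G1 X28.5 Y19.0
M2 ; end

The solid is a regular 7-sided prism (a cylinder approximated with 7 flat sides), circumscribed radius ≈ 14.6 mm, height ≈ 22.9 mm. Slicing at Δz = 2.9 mm — 8 equal slices spanning the solid's height, so layer i sits at z = i·h/8 — gives 8 non-empty perimeters. Each is a 7-segment closed polygon; G0 lifts to the layer z and rapids to the start vertex, then G1 traces the edges.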